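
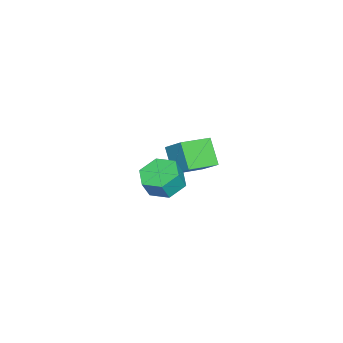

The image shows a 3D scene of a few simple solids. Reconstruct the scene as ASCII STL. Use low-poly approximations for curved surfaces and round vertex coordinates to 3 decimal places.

solid 
facet normal -0.810 0.563 -0.165
outer loop
vertex -4.572 -0.63 -2.773
vertex -3.789 0.14 -3.991
vertex -5.096 -1.678 -3.772
endloop
endfacet
facet normal -0.478 -0.469 0.743
outer loop
vertex -3.711 -2.64 -3.489
vertex -4.572 -0.63 -2.773
vertex -5.096 -1.678 -3.772
endloop
endfacet
facet normal -0.810 0.563 -0.165
outer loop
vertex -5.096 -1.678 -3.772
vertex -3.789 0.14 -3.991
vertex -4.313 -0.908 -4.99
endloop
endfacet
facet normal -0.340 -0.681 -0.649
outer loop
vertex -4.313 -0.908 -4.99
vertex -3.711 -2.64 -3.489
vertex -5.096 -1.678 -3.772
endloop
endfacet
facet normal 0.340 0.681 0.649
outer loop
vertex -4.572 -0.63 -2.773
vertex -2.404 -0.822 -3.708
vertex -3.789 0.14 -3.991
endloop
endfacet
facet normal -0.478 -0.469 0.743
outer loop
vertex -3.187 -1.592 -2.49
vertex -4.572 -0.63 -2.773
vertex -3.711 -2.64 -3.489
endloop
endfacet
facet normal 0.340 0.681 0.649
outer loop
vertex -3.187 -1.592 -2.49
vertex -2.404 -0.822 -3.708
vertex -4.572 -0.63 -2.773
endloop
endfacet
facet normal 0.478 0.469 -0.743
outer loop
vertex -3.789 0.14 -3.991
vertex -2.404 -0.822 -3.708
vertex -4.313 -0.908 -4.99
endloop
endfacet
facet normal -0.340 -0.681 -0.649
outer loop
vertex -2.928 -1.87 -4.707
vertex -3.711 -2.64 -3.489
vertex -4.313 -0.908 -4.99
endloop
endfacet
facet normal 0.478 0.469 -0.743
outer loop
vertex -4.313 -0.908 -4.99
vertex -2.404 -0.822 -3.708
vertex -2.928 -1.87 -4.707
endloop
endfacet
facet normal 0.810 -0.563 0.165
outer loop
vertex -2.928 -1.87 -4.707
vertex -3.187 -1.592 -2.49
vertex -3.711 -2.64 -3.489
endloop
endfacet
facet normal 0.810 -0.563 0.165
outer loop
vertex -2.404 -0.822 -3.708
vertex -3.187 -1.592 -2.49
vertex -2.928 -1.87 -4.707
endloop
endfacet
facet normal -0.387 0.181 -0.904
outer loop
vertex 2.348 0.309 -2.058
vertex 1.517 -0.205 -1.805
vertex 1.569 0.788 -1.629
endloop
endfacet
facet normal 0.505 0.862 -0.045
outer loop
vertex 2.348 0.309 -2.058
vertex 1.569 0.788 -1.629
vertex 2.755 0.12 -1.109
endloop
endfacet
facet normal 0.505 0.862 -0.045
outer loop
vertex 2.755 0.12 -1.109
vertex 1.569 0.788 -1.629
vertex 1.976 0.599 -0.68
endloop
endfacet
facet normal 0.387 -0.180 0.904
outer loop
vertex 2.755 0.12 -1.109
vertex 1.976 0.599 -0.68
vertex 1.923 -0.395 -0.855
endloop
endfacet
facet normal -0.387 0.181 -0.904
outer loop
vertex 1.569 0.788 -1.629
vertex 1.517 -0.205 -1.805
vertex 0.738 0.274 -1.376
endloop
endfacet
facet normal -0.415 0.841 0.346
outer loop
vertex 1.569 0.788 -1.629
vertex 0.738 0.274 -1.376
vertex 1.976 0.599 -0.68
endloop
endfacet
facet normal -0.415 0.841 0.346
outer loop
vertex 1.976 0.599 -0.68
vertex 0.738 0.274 -1.376
vertex 1.145 0.084 -0.426
endloop
endfacet
facet normal 0.388 -0.180 0.904
outer loop
vertex 1.976 0.599 -0.68
vertex 1.145 0.084 -0.426
vertex 1.923 -0.395 -0.855
endloop
endfacet
facet normal -0.387 0.180 -0.904
outer loop
vertex 0.738 0.274 -1.376
vertex 1.517 -0.205 -1.805
vertex 0.685 -0.72 -1.551
endloop
endfacet
facet normal -0.920 -0.020 0.390
outer loop
vertex 0.738 0.274 -1.376
vertex 0.685 -0.72 -1.551
vertex 1.145 0.084 -0.426
endloop
endfacet
facet normal -0.920 -0.020 0.391
outer loop
vertex 1.145 0.084 -0.426
vertex 0.685 -0.72 -1.551
vertex 1.092 -0.909 -0.602
endloop
endfacet
facet normal 0.387 -0.181 0.904
outer loop
vertex 1.145 0.084 -0.426
vertex 1.092 -0.909 -0.602
vertex 1.923 -0.395 -0.855
endloop
endfacet
facet normal -0.387 0.180 -0.904
outer loop
vertex 0.685 -0.72 -1.551
vertex 1.517 -0.205 -1.805
vertex 1.464 -1.199 -1.98
endloop
endfacet
facet normal -0.505 -0.862 0.045
outer loop
vertex 0.685 -0.72 -1.551
vertex 1.464 -1.199 -1.98
vertex 1.092 -0.909 -0.602
endloop
endfacet
facet normal -0.505 -0.862 0.045
outer loop
vertex 1.092 -0.909 -0.602
vertex 1.464 -1.199 -1.98
vertex 1.871 -1.388 -1.031
endloop
endfacet
facet normal 0.387 -0.181 0.904
outer loop
vertex 1.092 -0.909 -0.602
vertex 1.871 -1.388 -1.031
vertex 1.923 -0.395 -0.855
endloop
endfacet
facet normal -0.388 0.180 -0.904
outer loop
vertex 1.464 -1.199 -1.98
vertex 1.517 -0.205 -1.805
vertex 2.295 -0.684 -2.234
endloop
endfacet
facet normal 0.416 -0.841 -0.346
outer loop
vertex 1.464 -1.199 -1.98
vertex 2.295 -0.684 -2.234
vertex 1.871 -1.388 -1.031
endloop
endfacet
facet normal 0.415 -0.841 -0.346
outer loop
vertex 1.871 -1.388 -1.031
vertex 2.295 -0.684 -2.234
vertex 2.702 -0.874 -1.284
endloop
endfacet
facet normal 0.387 -0.181 0.904
outer loop
vertex 1.871 -1.388 -1.031
vertex 2.702 -0.874 -1.284
vertex 1.923 -0.395 -0.855
endloop
endfacet
facet normal -0.387 0.181 -0.904
outer loop
vertex 2.295 -0.684 -2.234
vertex 1.517 -0.205 -1.805
vertex 2.348 0.309 -2.058
endloop
endfacet
facet normal 0.920 0.020 -0.390
outer loop
vertex 2.295 -0.684 -2.234
vertex 2.348 0.309 -2.058
vertex 2.702 -0.874 -1.284
endloop
endfacet
facet normal 0.920 0.020 -0.391
outer loop
vertex 2.702 -0.874 -1.284
vertex 2.348 0.309 -2.058
vertex 2.755 0.12 -1.109
endloop
endfacet
facet normal 0.387 -0.180 0.904
outer loop
vertex 2.702 -0.874 -1.284
vertex 2.755 0.12 -1.109
vertex 1.923 -0.395 -0.855
endloop
endfacet

endsolid


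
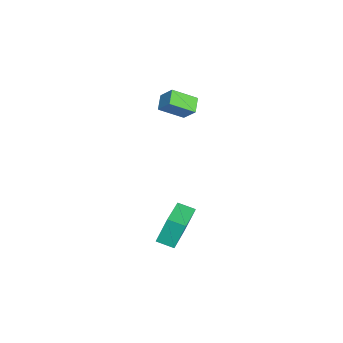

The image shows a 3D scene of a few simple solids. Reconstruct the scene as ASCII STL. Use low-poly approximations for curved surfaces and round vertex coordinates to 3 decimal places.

solid 
facet normal -0.959 0.162 -0.230
outer loop
vertex 1.83 -3.565 -1.234
vertex 2.017 -2.818 -1.486
vertex 2.039 -4.018 -2.424
endloop
endfacet
facet normal -0.230 -0.922 0.311
outer loop
vertex 4.083 -4.362 -1.934
vertex 1.83 -3.565 -1.234
vertex 2.039 -4.018 -2.424
endloop
endfacet
facet normal -0.960 0.162 -0.229
outer loop
vertex 2.039 -4.018 -2.424
vertex 2.017 -2.818 -1.486
vertex 2.225 -3.271 -2.676
endloop
endfacet
facet normal 0.162 -0.351 -0.922
outer loop
vertex 2.225 -3.271 -2.676
vertex 4.083 -4.362 -1.934
vertex 2.039 -4.018 -2.424
endloop
endfacet
facet normal -0.162 0.352 0.922
outer loop
vertex 1.83 -3.565 -1.234
vertex 4.061 -3.162 -0.996
vertex 2.017 -2.818 -1.486
endloop
endfacet
facet normal -0.230 -0.922 0.311
outer loop
vertex 3.875 -3.909 -0.744
vertex 1.83 -3.565 -1.234
vertex 4.083 -4.362 -1.934
endloop
endfacet
facet normal -0.162 0.351 0.922
outer loop
vertex 3.875 -3.909 -0.744
vertex 4.061 -3.162 -0.996
vertex 1.83 -3.565 -1.234
endloop
endfacet
facet normal 0.230 0.922 -0.311
outer loop
vertex 2.017 -2.818 -1.486
vertex 4.061 -3.162 -0.996
vertex 2.225 -3.271 -2.676
endloop
endfacet
facet normal 0.162 -0.352 -0.922
outer loop
vertex 4.27 -3.615 -2.186
vertex 4.083 -4.362 -1.934
vertex 2.225 -3.271 -2.676
endloop
endfacet
facet normal 0.230 0.922 -0.311
outer loop
vertex 2.225 -3.271 -2.676
vertex 4.061 -3.162 -0.996
vertex 4.27 -3.615 -2.186
endloop
endfacet
facet normal 0.960 -0.163 0.230
outer loop
vertex 4.27 -3.615 -2.186
vertex 3.875 -3.909 -0.744
vertex 4.083 -4.362 -1.934
endloop
endfacet
facet normal 0.960 -0.161 0.230
outer loop
vertex 4.061 -3.162 -0.996
vertex 3.875 -3.909 -0.744
vertex 4.27 -3.615 -2.186
endloop
endfacet
facet normal -0.468 -0.548 -0.693
outer loop
vertex -2.364 -4.433 2.555
vertex -2.639 -3.353 1.886
vertex -1.652 -4.511 2.136
endloop
endfacet
facet normal 0.211 -0.831 0.514
outer loop
vertex -1.221 -4.007 2.774
vertex -2.364 -4.433 2.555
vertex -1.652 -4.511 2.136
endloop
endfacet
facet normal -0.468 -0.548 -0.693
outer loop
vertex -1.652 -4.511 2.136
vertex -2.639 -3.353 1.886
vertex -1.926 -3.431 1.467
endloop
endfacet
facet normal 0.858 -0.095 -0.505
outer loop
vertex -1.926 -3.431 1.467
vertex -1.221 -4.007 2.774
vertex -1.652 -4.511 2.136
endloop
endfacet
facet normal -0.858 0.094 0.505
outer loop
vertex -2.364 -4.433 2.555
vertex -2.208 -2.849 2.524
vertex -2.639 -3.353 1.886
endloop
endfacet
facet normal 0.211 -0.831 0.514
outer loop
vertex -1.934 -3.929 3.193
vertex -2.364 -4.433 2.555
vertex -1.221 -4.007 2.774
endloop
endfacet
facet normal -0.859 0.094 0.504
outer loop
vertex -1.934 -3.929 3.193
vertex -2.208 -2.849 2.524
vertex -2.364 -4.433 2.555
endloop
endfacet
facet normal -0.211 0.831 -0.514
outer loop
vertex -2.639 -3.353 1.886
vertex -2.208 -2.849 2.524
vertex -1.926 -3.431 1.467
endloop
endfacet
facet normal 0.858 -0.094 -0.504
outer loop
vertex -1.496 -2.927 2.105
vertex -1.221 -4.007 2.774
vertex -1.926 -3.431 1.467
endloop
endfacet
facet normal -0.211 0.831 -0.514
outer loop
vertex -1.926 -3.431 1.467
vertex -2.208 -2.849 2.524
vertex -1.496 -2.927 2.105
endloop
endfacet
facet normal 0.467 0.548 0.693
outer loop
vertex -1.496 -2.927 2.105
vertex -1.934 -3.929 3.193
vertex -1.221 -4.007 2.774
endloop
endfacet
facet normal 0.468 0.548 0.693
outer loop
vertex -2.208 -2.849 2.524
vertex -1.934 -3.929 3.193
vertex -1.496 -2.927 2.105
endloop
endfacet

endsolid


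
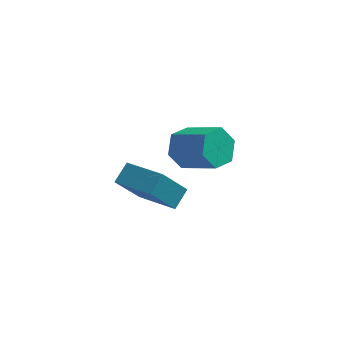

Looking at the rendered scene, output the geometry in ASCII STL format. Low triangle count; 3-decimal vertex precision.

solid 
facet normal -0.810 0.374 -0.451
outer loop
vertex 0.709 2.891 -1.017
vertex 0.196 2.777 -0.19
vertex 0.676 3.615 -0.358
endloop
endfacet
facet normal 0.584 0.561 -0.587
outer loop
vertex 0.709 2.891 -1.017
vertex 0.676 3.615 -0.358
vertex 2.217 2.197 -0.178
endloop
endfacet
facet normal 0.585 0.561 -0.586
outer loop
vertex 2.217 2.197 -0.178
vertex 0.676 3.615 -0.358
vertex 2.183 2.921 0.482
endloop
endfacet
facet normal 0.811 -0.373 0.451
outer loop
vertex 2.217 2.197 -0.178
vertex 2.183 2.921 0.482
vertex 1.704 2.083 0.65
endloop
endfacet
facet normal -0.810 0.374 -0.451
outer loop
vertex 0.676 3.615 -0.358
vertex 0.196 2.777 -0.19
vertex 0.163 3.501 0.469
endloop
endfacet
facet normal 0.262 0.920 0.290
outer loop
vertex 0.676 3.615 -0.358
vertex 0.163 3.501 0.469
vertex 2.183 2.921 0.482
endloop
endfacet
facet normal 0.262 0.920 0.290
outer loop
vertex 2.183 2.921 0.482
vertex 0.163 3.501 0.469
vertex 1.67 2.807 1.309
endloop
endfacet
facet normal 0.811 -0.373 0.451
outer loop
vertex 2.183 2.921 0.482
vertex 1.67 2.807 1.309
vertex 1.704 2.083 0.65
endloop
endfacet
facet normal -0.811 0.373 -0.451
outer loop
vertex 0.163 3.501 0.469
vertex 0.196 2.777 -0.19
vertex -0.317 2.663 0.638
endloop
endfacet
facet normal -0.322 0.361 0.875
outer loop
vertex 0.163 3.501 0.469
vertex -0.317 2.663 0.638
vertex 1.67 2.807 1.309
endloop
endfacet
facet normal -0.322 0.360 0.876
outer loop
vertex 1.67 2.807 1.309
vertex -0.317 2.663 0.638
vertex 1.191 1.969 1.477
endloop
endfacet
facet normal 0.811 -0.373 0.451
outer loop
vertex 1.67 2.807 1.309
vertex 1.191 1.969 1.477
vertex 1.704 2.083 0.65
endloop
endfacet
facet normal -0.811 0.373 -0.451
outer loop
vertex -0.317 2.663 0.638
vertex 0.196 2.777 -0.19
vertex -0.283 1.939 -0.022
endloop
endfacet
facet normal -0.584 -0.562 0.586
outer loop
vertex -0.317 2.663 0.638
vertex -0.283 1.939 -0.022
vertex 1.191 1.969 1.477
endloop
endfacet
facet normal -0.585 -0.560 0.586
outer loop
vertex 1.191 1.969 1.477
vertex -0.283 1.939 -0.022
vertex 1.224 1.245 0.818
endloop
endfacet
facet normal 0.810 -0.374 0.451
outer loop
vertex 1.191 1.969 1.477
vertex 1.224 1.245 0.818
vertex 1.704 2.083 0.65
endloop
endfacet
facet normal -0.811 0.373 -0.451
outer loop
vertex -0.283 1.939 -0.022
vertex 0.196 2.777 -0.19
vertex 0.23 2.053 -0.849
endloop
endfacet
facet normal -0.262 -0.920 -0.290
outer loop
vertex -0.283 1.939 -0.022
vertex 0.23 2.053 -0.849
vertex 1.224 1.245 0.818
endloop
endfacet
facet normal -0.262 -0.920 -0.290
outer loop
vertex 1.224 1.245 0.818
vertex 0.23 2.053 -0.849
vertex 1.737 1.359 -0.009
endloop
endfacet
facet normal 0.810 -0.374 0.451
outer loop
vertex 1.224 1.245 0.818
vertex 1.737 1.359 -0.009
vertex 1.704 2.083 0.65
endloop
endfacet
facet normal -0.811 0.373 -0.451
outer loop
vertex 0.23 2.053 -0.849
vertex 0.196 2.777 -0.19
vertex 0.709 2.891 -1.017
endloop
endfacet
facet normal 0.322 -0.360 -0.876
outer loop
vertex 0.23 2.053 -0.849
vertex 0.709 2.891 -1.017
vertex 1.737 1.359 -0.009
endloop
endfacet
facet normal 0.321 -0.361 -0.876
outer loop
vertex 1.737 1.359 -0.009
vertex 0.709 2.891 -1.017
vertex 2.217 2.197 -0.178
endloop
endfacet
facet normal 0.811 -0.373 0.451
outer loop
vertex 1.737 1.359 -0.009
vertex 2.217 2.197 -0.178
vertex 1.704 2.083 0.65
endloop
endfacet
facet normal -0.847 0.492 -0.200
outer loop
vertex -1.494 -1.905 1.363
vertex -1.191 -1.153 1.931
vertex -0.725 -1.152 -0.043
endloop
endfacet
facet normal -0.306 -0.760 -0.574
outer loop
vertex 0.851 -2.067 0.329
vertex -1.494 -1.905 1.363
vertex -0.725 -1.152 -0.043
endloop
endfacet
facet normal -0.848 0.492 -0.200
outer loop
vertex -0.725 -1.152 -0.043
vertex -1.191 -1.153 1.931
vertex -0.423 -0.4 0.526
endloop
endfacet
facet normal 0.435 0.426 -0.794
outer loop
vertex -0.423 -0.4 0.526
vertex 0.851 -2.067 0.329
vertex -0.725 -1.152 -0.043
endloop
endfacet
facet normal -0.434 -0.425 0.794
outer loop
vertex -1.494 -1.905 1.363
vertex 0.385 -2.068 2.303
vertex -1.191 -1.153 1.931
endloop
endfacet
facet normal -0.306 -0.760 -0.574
outer loop
vertex 0.083 -2.82 1.734
vertex -1.494 -1.905 1.363
vertex 0.851 -2.067 0.329
endloop
endfacet
facet normal -0.434 -0.426 0.794
outer loop
vertex 0.083 -2.82 1.734
vertex 0.385 -2.068 2.303
vertex -1.494 -1.905 1.363
endloop
endfacet
facet normal 0.306 0.760 0.574
outer loop
vertex -1.191 -1.153 1.931
vertex 0.385 -2.068 2.303
vertex -0.423 -0.4 0.526
endloop
endfacet
facet normal 0.434 0.425 -0.794
outer loop
vertex 1.154 -1.315 0.897
vertex 0.851 -2.067 0.329
vertex -0.423 -0.4 0.526
endloop
endfacet
facet normal 0.306 0.760 0.574
outer loop
vertex -0.423 -0.4 0.526
vertex 0.385 -2.068 2.303
vertex 1.154 -1.315 0.897
endloop
endfacet
facet normal 0.847 -0.492 0.199
outer loop
vertex 1.154 -1.315 0.897
vertex 0.083 -2.82 1.734
vertex 0.851 -2.067 0.329
endloop
endfacet
facet normal 0.847 -0.492 0.200
outer loop
vertex 0.385 -2.068 2.303
vertex 0.083 -2.82 1.734
vertex 1.154 -1.315 0.897
endloop
endfacet

endsolid


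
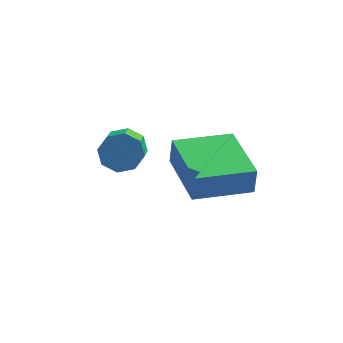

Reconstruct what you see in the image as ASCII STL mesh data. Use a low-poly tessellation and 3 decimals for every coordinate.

solid 
facet normal -0.077 0.838 -0.540
outer loop
vertex -2.068 3.544 -0.721
vertex -2.507 3.796 -0.267
vertex -1.831 3.81 -0.342
endloop
endfacet
facet normal 0.887 -0.190 -0.421
outer loop
vertex -2.068 3.544 -0.721
vertex -1.831 3.81 -0.342
vertex -1.954 2.312 0.073
endloop
endfacet
facet normal 0.887 -0.190 -0.421
outer loop
vertex -1.954 2.312 0.073
vertex -1.831 3.81 -0.342
vertex -1.717 2.579 0.452
endloop
endfacet
facet normal 0.079 -0.837 0.541
outer loop
vertex -1.954 2.312 0.073
vertex -1.717 2.579 0.452
vertex -2.393 2.564 0.527
endloop
endfacet
facet normal -0.077 0.838 -0.540
outer loop
vertex -1.831 3.81 -0.342
vertex -2.507 3.796 -0.267
vertex -1.99 4.068 0.081
endloop
endfacet
facet normal 0.949 0.228 0.218
outer loop
vertex -1.831 3.81 -0.342
vertex -1.99 4.068 0.081
vertex -1.717 2.579 0.452
endloop
endfacet
facet normal 0.949 0.228 0.218
outer loop
vertex -1.717 2.579 0.452
vertex -1.99 4.068 0.081
vertex -1.876 2.836 0.875
endloop
endfacet
facet normal 0.078 -0.839 0.539
outer loop
vertex -1.717 2.579 0.452
vertex -1.876 2.836 0.875
vertex -2.393 2.564 0.527
endloop
endfacet
facet normal -0.077 0.838 -0.541
outer loop
vertex -1.99 4.068 0.081
vertex -2.507 3.796 -0.267
vertex -2.452 4.167 0.3
endloop
endfacet
facet normal 0.455 0.512 0.729
outer loop
vertex -1.99 4.068 0.081
vertex -2.452 4.167 0.3
vertex -1.876 2.836 0.875
endloop
endfacet
facet normal 0.455 0.512 0.729
outer loop
vertex -1.876 2.836 0.875
vertex -2.452 4.167 0.3
vertex -2.338 2.935 1.094
endloop
endfacet
facet normal 0.077 -0.838 0.541
outer loop
vertex -1.876 2.836 0.875
vertex -2.338 2.935 1.094
vertex -2.393 2.564 0.527
endloop
endfacet
facet normal -0.078 0.838 -0.541
outer loop
vertex -2.452 4.167 0.3
vertex -2.507 3.796 -0.267
vertex -2.946 4.048 0.187
endloop
endfacet
facet normal -0.305 0.496 0.813
outer loop
vertex -2.452 4.167 0.3
vertex -2.946 4.048 0.187
vertex -2.338 2.935 1.094
endloop
endfacet
facet normal -0.305 0.496 0.813
outer loop
vertex -2.338 2.935 1.094
vertex -2.946 4.048 0.187
vertex -2.832 2.816 0.981
endloop
endfacet
facet normal 0.078 -0.838 0.541
outer loop
vertex -2.338 2.935 1.094
vertex -2.832 2.816 0.981
vertex -2.393 2.564 0.527
endloop
endfacet
facet normal -0.079 0.837 -0.541
outer loop
vertex -2.946 4.048 0.187
vertex -2.507 3.796 -0.267
vertex -3.183 3.781 -0.192
endloop
endfacet
facet normal -0.887 0.189 0.421
outer loop
vertex -2.946 4.048 0.187
vertex -3.183 3.781 -0.192
vertex -2.832 2.816 0.981
endloop
endfacet
facet normal -0.887 0.190 0.421
outer loop
vertex -2.832 2.816 0.981
vertex -3.183 3.781 -0.192
vertex -3.069 2.55 0.602
endloop
endfacet
facet normal 0.077 -0.838 0.540
outer loop
vertex -2.832 2.816 0.981
vertex -3.069 2.55 0.602
vertex -2.393 2.564 0.527
endloop
endfacet
facet normal -0.078 0.839 -0.539
outer loop
vertex -3.183 3.781 -0.192
vertex -2.507 3.796 -0.267
vertex -3.024 3.524 -0.615
endloop
endfacet
facet normal -0.949 -0.228 -0.218
outer loop
vertex -3.183 3.781 -0.192
vertex -3.024 3.524 -0.615
vertex -3.069 2.55 0.602
endloop
endfacet
facet normal -0.949 -0.228 -0.218
outer loop
vertex -3.069 2.55 0.602
vertex -3.024 3.524 -0.615
vertex -2.91 2.292 0.179
endloop
endfacet
facet normal 0.077 -0.838 0.540
outer loop
vertex -3.069 2.55 0.602
vertex -2.91 2.292 0.179
vertex -2.393 2.564 0.527
endloop
endfacet
facet normal -0.077 0.838 -0.541
outer loop
vertex -3.024 3.524 -0.615
vertex -2.507 3.796 -0.267
vertex -2.562 3.425 -0.834
endloop
endfacet
facet normal -0.455 -0.512 -0.729
outer loop
vertex -3.024 3.524 -0.615
vertex -2.562 3.425 -0.834
vertex -2.91 2.292 0.179
endloop
endfacet
facet normal -0.455 -0.512 -0.729
outer loop
vertex -2.91 2.292 0.179
vertex -2.562 3.425 -0.834
vertex -2.448 2.193 -0.04
endloop
endfacet
facet normal 0.077 -0.838 0.541
outer loop
vertex -2.91 2.292 0.179
vertex -2.448 2.193 -0.04
vertex -2.393 2.564 0.527
endloop
endfacet
facet normal -0.078 0.838 -0.541
outer loop
vertex -2.562 3.425 -0.834
vertex -2.507 3.796 -0.267
vertex -2.068 3.544 -0.721
endloop
endfacet
facet normal 0.305 -0.496 -0.813
outer loop
vertex -2.562 3.425 -0.834
vertex -2.068 3.544 -0.721
vertex -2.448 2.193 -0.04
endloop
endfacet
facet normal 0.305 -0.496 -0.813
outer loop
vertex -2.448 2.193 -0.04
vertex -2.068 3.544 -0.721
vertex -1.954 2.312 0.073
endloop
endfacet
facet normal 0.078 -0.838 0.541
outer loop
vertex -2.448 2.193 -0.04
vertex -1.954 2.312 0.073
vertex -2.393 2.564 0.527
endloop
endfacet
facet normal -0.902 -0.425 0.078
outer loop
vertex -0.078 0.895 1.094
vertex -0.962 2.767 1.077
vertex -0.138 0.859 0.206
endloop
endfacet
facet normal 0.427 -0.904 0.008
outer loop
vertex 1.502 1.633 0.063
vertex -0.078 0.895 1.094
vertex -0.138 0.859 0.206
endloop
endfacet
facet normal -0.901 -0.426 0.080
outer loop
vertex -0.138 0.859 0.206
vertex -0.962 2.767 1.077
vertex -1.023 2.73 0.19
endloop
endfacet
facet normal -0.068 -0.041 -0.997
outer loop
vertex -1.023 2.73 0.19
vertex 1.502 1.633 0.063
vertex -0.138 0.859 0.206
endloop
endfacet
facet normal 0.068 0.041 0.997
outer loop
vertex -0.078 0.895 1.094
vertex 0.678 3.541 0.934
vertex -0.962 2.767 1.077
endloop
endfacet
facet normal 0.428 -0.904 0.008
outer loop
vertex 1.563 1.67 0.95
vertex -0.078 0.895 1.094
vertex 1.502 1.633 0.063
endloop
endfacet
facet normal 0.068 0.041 0.997
outer loop
vertex 1.563 1.67 0.95
vertex 0.678 3.541 0.934
vertex -0.078 0.895 1.094
endloop
endfacet
facet normal -0.427 0.904 -0.008
outer loop
vertex -0.962 2.767 1.077
vertex 0.678 3.541 0.934
vertex -1.023 2.73 0.19
endloop
endfacet
facet normal -0.068 -0.041 -0.997
outer loop
vertex 0.618 3.505 0.046
vertex 1.502 1.633 0.063
vertex -1.023 2.73 0.19
endloop
endfacet
facet normal -0.428 0.904 -0.008
outer loop
vertex -1.023 2.73 0.19
vertex 0.678 3.541 0.934
vertex 0.618 3.505 0.046
endloop
endfacet
facet normal 0.902 0.425 -0.080
outer loop
vertex 0.618 3.505 0.046
vertex 1.563 1.67 0.95
vertex 1.502 1.633 0.063
endloop
endfacet
facet normal 0.901 0.426 -0.078
outer loop
vertex 0.678 3.541 0.934
vertex 1.563 1.67 0.95
vertex 0.618 3.505 0.046
endloop
endfacet

endsolid


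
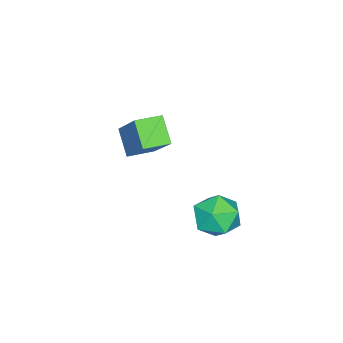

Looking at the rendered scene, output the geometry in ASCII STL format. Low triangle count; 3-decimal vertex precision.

solid 
facet normal -0.538 0.835 0.114
outer loop
vertex 0.547 1.487 -0.138
vertex 0.105 1.128 0.408
vertex 0.756 1.518 0.622
endloop
endfacet
facet normal 0.132 0.988 -0.077
outer loop
vertex 0.547 1.487 -0.138
vertex 0.756 1.518 0.622
vertex 1.304 1.402 0.067
endloop
endfacet
facet normal 0.264 0.664 -0.700
outer loop
vertex 0.547 1.487 -0.138
vertex 1.304 1.402 0.067
vertex 0.992 0.939 -0.49
endloop
endfacet
facet normal -0.324 0.311 -0.894
outer loop
vertex 0.547 1.487 -0.138
vertex 0.992 0.939 -0.49
vertex 0.251 0.77 -0.28
endloop
endfacet
facet normal -0.821 0.416 -0.391
outer loop
vertex 0.547 1.487 -0.138
vertex 0.251 0.77 -0.28
vertex 0.105 1.128 0.408
endloop
endfacet
facet normal 0.569 0.710 0.414
outer loop
vertex 1.304 1.402 0.067
vertex 0.756 1.518 0.622
vertex 1.329 0.99 0.74
endloop
endfacet
facet normal -0.515 0.463 0.721
outer loop
vertex 0.756 1.518 0.622
vertex 0.105 1.128 0.408
vertex 0.588 0.821 0.95
endloop
endfacet
facet normal -0.972 -0.214 -0.095
outer loop
vertex 0.105 1.128 0.408
vertex 0.251 0.77 -0.28
vertex 0.276 0.358 0.393
endloop
endfacet
facet normal -0.169 -0.386 -0.907
outer loop
vertex 0.251 0.77 -0.28
vertex 0.992 0.939 -0.49
vertex 0.824 0.242 -0.162
endloop
endfacet
facet normal 0.783 0.186 -0.593
outer loop
vertex 0.992 0.939 -0.49
vertex 1.304 1.402 0.067
vertex 1.475 0.632 0.052
endloop
endfacet
facet normal 0.324 -0.311 0.894
outer loop
vertex 1.033 0.273 0.598
vertex 1.329 0.99 0.74
vertex 0.588 0.821 0.95
endloop
endfacet
facet normal -0.264 -0.664 0.700
outer loop
vertex 1.033 0.273 0.598
vertex 0.588 0.821 0.95
vertex 0.276 0.358 0.393
endloop
endfacet
facet normal -0.132 -0.988 0.077
outer loop
vertex 1.033 0.273 0.598
vertex 0.276 0.358 0.393
vertex 0.824 0.242 -0.162
endloop
endfacet
facet normal 0.538 -0.835 -0.114
outer loop
vertex 1.033 0.273 0.598
vertex 0.824 0.242 -0.162
vertex 1.475 0.632 0.052
endloop
endfacet
facet normal 0.821 -0.416 0.391
outer loop
vertex 1.033 0.273 0.598
vertex 1.475 0.632 0.052
vertex 1.329 0.99 0.74
endloop
endfacet
facet normal 0.169 0.386 0.907
outer loop
vertex 0.588 0.821 0.95
vertex 1.329 0.99 0.74
vertex 0.756 1.518 0.622
endloop
endfacet
facet normal -0.783 -0.186 0.593
outer loop
vertex 0.276 0.358 0.393
vertex 0.588 0.821 0.95
vertex 0.105 1.128 0.408
endloop
endfacet
facet normal -0.569 -0.710 -0.414
outer loop
vertex 0.824 0.242 -0.162
vertex 0.276 0.358 0.393
vertex 0.251 0.77 -0.28
endloop
endfacet
facet normal 0.515 -0.463 -0.721
outer loop
vertex 1.475 0.632 0.052
vertex 0.824 0.242 -0.162
vertex 0.992 0.939 -0.49
endloop
endfacet
facet normal 0.972 0.214 0.095
outer loop
vertex 1.329 0.99 0.74
vertex 1.475 0.632 0.052
vertex 1.304 1.402 0.067
endloop
endfacet
facet normal -0.754 0.656 -0.008
outer loop
vertex -0.693 -1.629 2.58
vertex -0.219 -1.093 1.868
vertex -1.583 -2.669 1.205
endloop
endfacet
facet normal -0.469 -0.531 0.705
outer loop
vertex -0.941 -3.227 1.212
vertex -0.693 -1.629 2.58
vertex -1.583 -2.669 1.205
endloop
endfacet
facet normal -0.754 0.656 -0.008
outer loop
vertex -1.583 -2.669 1.205
vertex -0.219 -1.093 1.868
vertex -1.109 -2.133 0.493
endloop
endfacet
facet normal -0.458 -0.536 -0.709
outer loop
vertex -1.109 -2.133 0.493
vertex -0.941 -3.227 1.212
vertex -1.583 -2.669 1.205
endloop
endfacet
facet normal 0.458 0.536 0.709
outer loop
vertex -0.693 -1.629 2.58
vertex 0.423 -1.651 1.875
vertex -0.219 -1.093 1.868
endloop
endfacet
facet normal -0.469 -0.531 0.705
outer loop
vertex -0.051 -2.187 2.587
vertex -0.693 -1.629 2.58
vertex -0.941 -3.227 1.212
endloop
endfacet
facet normal 0.458 0.536 0.709
outer loop
vertex -0.051 -2.187 2.587
vertex 0.423 -1.651 1.875
vertex -0.693 -1.629 2.58
endloop
endfacet
facet normal 0.469 0.531 -0.705
outer loop
vertex -0.219 -1.093 1.868
vertex 0.423 -1.651 1.875
vertex -1.109 -2.133 0.493
endloop
endfacet
facet normal -0.458 -0.536 -0.709
outer loop
vertex -0.467 -2.691 0.5
vertex -0.941 -3.227 1.212
vertex -1.109 -2.133 0.493
endloop
endfacet
facet normal 0.469 0.531 -0.705
outer loop
vertex -1.109 -2.133 0.493
vertex 0.423 -1.651 1.875
vertex -0.467 -2.691 0.5
endloop
endfacet
facet normal 0.754 -0.656 0.008
outer loop
vertex -0.467 -2.691 0.5
vertex -0.051 -2.187 2.587
vertex -0.941 -3.227 1.212
endloop
endfacet
facet normal 0.754 -0.656 0.008
outer loop
vertex 0.423 -1.651 1.875
vertex -0.051 -2.187 2.587
vertex -0.467 -2.691 0.5
endloop
endfacet

endsolid


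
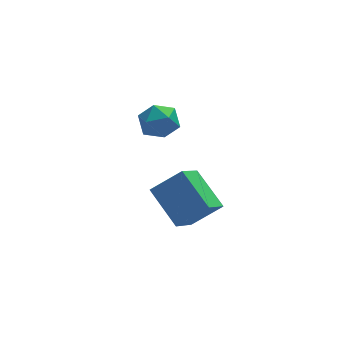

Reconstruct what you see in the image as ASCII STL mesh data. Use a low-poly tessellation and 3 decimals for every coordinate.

solid 
facet normal 0.272 0.653 0.707
outer loop
vertex 2.141 1.739 2.414
vertex 1.908 1.056 3.135
vertex 2.85 1.085 2.746
endloop
endfacet
facet normal 0.646 0.755 0.108
outer loop
vertex 2.141 1.739 2.414
vertex 2.85 1.085 2.746
vertex 2.773 1.293 1.75
endloop
endfacet
facet normal 0.185 0.888 -0.421
outer loop
vertex 2.141 1.739 2.414
vertex 2.773 1.293 1.75
vertex 1.784 1.392 1.524
endloop
endfacet
facet normal -0.474 0.868 -0.148
outer loop
vertex 2.141 1.739 2.414
vertex 1.784 1.392 1.524
vertex 1.249 1.246 2.38
endloop
endfacet
facet normal -0.420 0.723 0.549
outer loop
vertex 2.141 1.739 2.414
vertex 1.249 1.246 2.38
vertex 1.908 1.056 3.135
endloop
endfacet
facet normal 0.988 0.148 -0.045
outer loop
vertex 2.773 1.293 1.75
vertex 2.85 1.085 2.746
vertex 2.931 0.334 2.06
endloop
endfacet
facet normal 0.382 -0.018 0.924
outer loop
vertex 2.85 1.085 2.746
vertex 1.908 1.056 3.135
vertex 2.396 0.188 2.916
endloop
endfacet
facet normal -0.738 0.094 0.668
outer loop
vertex 1.908 1.056 3.135
vertex 1.249 1.246 2.38
vertex 1.407 0.287 2.69
endloop
endfacet
facet normal -0.825 0.330 -0.459
outer loop
vertex 1.249 1.246 2.38
vertex 1.784 1.392 1.524
vertex 1.33 0.495 1.694
endloop
endfacet
facet normal 0.242 0.363 -0.900
outer loop
vertex 1.784 1.392 1.524
vertex 2.773 1.293 1.75
vertex 2.272 0.524 1.305
endloop
endfacet
facet normal 0.474 -0.868 0.148
outer loop
vertex 2.039 -0.159 2.026
vertex 2.931 0.334 2.06
vertex 2.396 0.188 2.916
endloop
endfacet
facet normal -0.185 -0.888 0.421
outer loop
vertex 2.039 -0.159 2.026
vertex 2.396 0.188 2.916
vertex 1.407 0.287 2.69
endloop
endfacet
facet normal -0.646 -0.755 -0.108
outer loop
vertex 2.039 -0.159 2.026
vertex 1.407 0.287 2.69
vertex 1.33 0.495 1.694
endloop
endfacet
facet normal -0.272 -0.653 -0.707
outer loop
vertex 2.039 -0.159 2.026
vertex 1.33 0.495 1.694
vertex 2.272 0.524 1.305
endloop
endfacet
facet normal 0.420 -0.723 -0.549
outer loop
vertex 2.039 -0.159 2.026
vertex 2.272 0.524 1.305
vertex 2.931 0.334 2.06
endloop
endfacet
facet normal 0.825 -0.330 0.459
outer loop
vertex 2.396 0.188 2.916
vertex 2.931 0.334 2.06
vertex 2.85 1.085 2.746
endloop
endfacet
facet normal -0.242 -0.363 0.900
outer loop
vertex 1.407 0.287 2.69
vertex 2.396 0.188 2.916
vertex 1.908 1.056 3.135
endloop
endfacet
facet normal -0.988 -0.148 0.045
outer loop
vertex 1.33 0.495 1.694
vertex 1.407 0.287 2.69
vertex 1.249 1.246 2.38
endloop
endfacet
facet normal -0.382 0.018 -0.924
outer loop
vertex 2.272 0.524 1.305
vertex 1.33 0.495 1.694
vertex 1.784 1.392 1.524
endloop
endfacet
facet normal 0.738 -0.094 -0.668
outer loop
vertex 2.931 0.334 2.06
vertex 2.272 0.524 1.305
vertex 2.773 1.293 1.75
endloop
endfacet
facet normal -0.477 -0.622 0.621
outer loop
vertex 2.9 -5.397 1.638
vertex 2.139 -3.738 2.716
vertex 1.536 -5.364 0.624
endloop
endfacet
facet normal 0.359 -0.783 -0.509
outer loop
vertex 2.441 -4.182 -0.556
vertex 2.9 -5.397 1.638
vertex 1.536 -5.364 0.624
endloop
endfacet
facet normal -0.477 -0.622 0.621
outer loop
vertex 1.536 -5.364 0.624
vertex 2.139 -3.738 2.716
vertex 0.775 -3.705 1.702
endloop
endfacet
facet normal -0.803 0.019 -0.596
outer loop
vertex 0.775 -3.705 1.702
vertex 2.441 -4.182 -0.556
vertex 1.536 -5.364 0.624
endloop
endfacet
facet normal 0.803 -0.019 0.596
outer loop
vertex 2.9 -5.397 1.638
vertex 3.044 -2.556 1.536
vertex 2.139 -3.738 2.716
endloop
endfacet
facet normal 0.359 -0.783 -0.509
outer loop
vertex 3.805 -4.215 0.458
vertex 2.9 -5.397 1.638
vertex 2.441 -4.182 -0.556
endloop
endfacet
facet normal 0.803 -0.019 0.596
outer loop
vertex 3.805 -4.215 0.458
vertex 3.044 -2.556 1.536
vertex 2.9 -5.397 1.638
endloop
endfacet
facet normal -0.359 0.783 0.509
outer loop
vertex 2.139 -3.738 2.716
vertex 3.044 -2.556 1.536
vertex 0.775 -3.705 1.702
endloop
endfacet
facet normal -0.803 0.019 -0.596
outer loop
vertex 1.68 -2.523 0.522
vertex 2.441 -4.182 -0.556
vertex 0.775 -3.705 1.702
endloop
endfacet
facet normal -0.359 0.783 0.509
outer loop
vertex 0.775 -3.705 1.702
vertex 3.044 -2.556 1.536
vertex 1.68 -2.523 0.522
endloop
endfacet
facet normal 0.477 0.622 -0.621
outer loop
vertex 1.68 -2.523 0.522
vertex 3.805 -4.215 0.458
vertex 2.441 -4.182 -0.556
endloop
endfacet
facet normal 0.477 0.622 -0.621
outer loop
vertex 3.044 -2.556 1.536
vertex 3.805 -4.215 0.458
vertex 1.68 -2.523 0.522
endloop
endfacet

endsolid


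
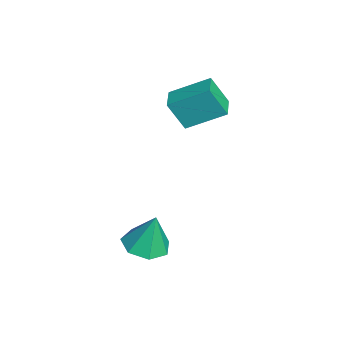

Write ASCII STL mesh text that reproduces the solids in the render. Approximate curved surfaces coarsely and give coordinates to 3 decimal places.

solid 
facet normal -0.070 -0.234 -0.970
outer loop
vertex 2.952 -0.666 -1.352
vertex 2.465 -1.394 -1.141
vertex 2.179 -0.56 -1.322
endloop
endfacet
facet normal 0.141 0.963 0.231
outer loop
vertex 2.952 -0.666 -1.352
vertex 2.179 -0.56 -1.322
vertex 2.575 -1.026 0.381
endloop
endfacet
facet normal -0.070 -0.234 -0.970
outer loop
vertex 2.179 -0.56 -1.322
vertex 2.465 -1.394 -1.141
vertex 1.621 -1.081 -1.156
endloop
endfacet
facet normal -0.587 0.736 0.338
outer loop
vertex 2.179 -0.56 -1.322
vertex 1.621 -1.081 -1.156
vertex 2.575 -1.026 0.381
endloop
endfacet
facet normal -0.070 -0.234 -0.970
outer loop
vertex 1.621 -1.081 -1.156
vertex 2.465 -1.394 -1.141
vertex 1.699 -1.838 -0.979
endloop
endfacet
facet normal -0.850 0.035 0.526
outer loop
vertex 1.621 -1.081 -1.156
vertex 1.699 -1.838 -0.979
vertex 2.575 -1.026 0.381
endloop
endfacet
facet normal -0.069 -0.234 -0.970
outer loop
vertex 1.699 -1.838 -0.979
vertex 2.465 -1.394 -1.141
vertex 2.354 -2.26 -0.924
endloop
endfacet
facet normal -0.448 -0.610 0.653
outer loop
vertex 1.699 -1.838 -0.979
vertex 2.354 -2.26 -0.924
vertex 2.575 -1.026 0.381
endloop
endfacet
facet normal -0.070 -0.234 -0.970
outer loop
vertex 2.354 -2.26 -0.924
vertex 2.465 -1.394 -1.141
vertex 3.092 -2.03 -1.033
endloop
endfacet
facet normal 0.315 -0.716 0.623
outer loop
vertex 2.354 -2.26 -0.924
vertex 3.092 -2.03 -1.033
vertex 2.575 -1.026 0.381
endloop
endfacet
facet normal -0.070 -0.234 -0.970
outer loop
vertex 3.092 -2.03 -1.033
vertex 2.465 -1.394 -1.141
vertex 3.358 -1.321 -1.223
endloop
endfacet
facet normal 0.865 -0.201 0.459
outer loop
vertex 3.092 -2.03 -1.033
vertex 3.358 -1.321 -1.223
vertex 2.575 -1.026 0.381
endloop
endfacet
facet normal -0.070 -0.234 -0.970
outer loop
vertex 3.358 -1.321 -1.223
vertex 2.465 -1.394 -1.141
vertex 2.952 -0.666 -1.352
endloop
endfacet
facet normal 0.789 0.545 0.285
outer loop
vertex 3.358 -1.321 -1.223
vertex 2.952 -0.666 -1.352
vertex 2.575 -1.026 0.381
endloop
endfacet
facet normal -0.991 0.129 -0.038
outer loop
vertex -1.837 -0.291 3.669
vertex -1.673 1.202 4.486
vertex -1.708 0.349 2.475
endloop
endfacet
facet normal -0.096 -0.873 -0.478
outer loop
vertex -0.707 0.218 2.514
vertex -1.837 -0.291 3.669
vertex -1.708 0.349 2.475
endloop
endfacet
facet normal -0.991 0.129 -0.038
outer loop
vertex -1.708 0.349 2.475
vertex -1.673 1.202 4.486
vertex -1.544 1.842 3.293
endloop
endfacet
facet normal 0.096 0.470 -0.877
outer loop
vertex -1.544 1.842 3.293
vertex -0.707 0.218 2.514
vertex -1.708 0.349 2.475
endloop
endfacet
facet normal -0.096 -0.470 0.878
outer loop
vertex -1.837 -0.291 3.669
vertex -0.672 1.071 4.525
vertex -1.673 1.202 4.486
endloop
endfacet
facet normal -0.096 -0.873 -0.479
outer loop
vertex -0.836 -0.422 3.707
vertex -1.837 -0.291 3.669
vertex -0.707 0.218 2.514
endloop
endfacet
facet normal -0.095 -0.470 0.877
outer loop
vertex -0.836 -0.422 3.707
vertex -0.672 1.071 4.525
vertex -1.837 -0.291 3.669
endloop
endfacet
facet normal 0.096 0.873 0.479
outer loop
vertex -1.673 1.202 4.486
vertex -0.672 1.071 4.525
vertex -1.544 1.842 3.293
endloop
endfacet
facet normal 0.095 0.470 -0.878
outer loop
vertex -0.543 1.711 3.331
vertex -0.707 0.218 2.514
vertex -1.544 1.842 3.293
endloop
endfacet
facet normal 0.096 0.873 0.478
outer loop
vertex -1.544 1.842 3.293
vertex -0.672 1.071 4.525
vertex -0.543 1.711 3.331
endloop
endfacet
facet normal 0.991 -0.129 0.038
outer loop
vertex -0.543 1.711 3.331
vertex -0.836 -0.422 3.707
vertex -0.707 0.218 2.514
endloop
endfacet
facet normal 0.991 -0.129 0.038
outer loop
vertex -0.672 1.071 4.525
vertex -0.836 -0.422 3.707
vertex -0.543 1.711 3.331
endloop
endfacet

endsolid


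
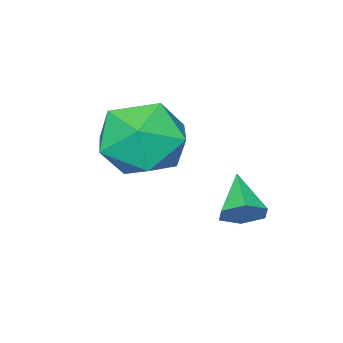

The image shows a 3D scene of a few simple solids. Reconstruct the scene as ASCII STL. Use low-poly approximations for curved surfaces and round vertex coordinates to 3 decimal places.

solid 
facet normal -0.663 0.544 0.514
outer loop
vertex 2.176 1.306 -1.134
vertex 2.92 1.275 -0.141
vertex 3.029 2.191 -0.971
endloop
endfacet
facet normal -0.691 0.700 -0.183
outer loop
vertex 2.176 1.306 -1.134
vertex 3.029 2.191 -0.971
vertex 2.841 1.711 -2.099
endloop
endfacet
facet normal -0.838 0.098 -0.537
outer loop
vertex 2.176 1.306 -1.134
vertex 2.841 1.711 -2.099
vertex 2.615 0.498 -1.967
endloop
endfacet
facet normal -0.901 -0.429 -0.059
outer loop
vertex 2.176 1.306 -1.134
vertex 2.615 0.498 -1.967
vertex 2.664 0.229 -0.756
endloop
endfacet
facet normal -0.793 -0.152 0.590
outer loop
vertex 2.176 1.306 -1.134
vertex 2.664 0.229 -0.756
vertex 2.92 1.275 -0.141
endloop
endfacet
facet normal -0.044 0.922 -0.385
outer loop
vertex 2.841 1.711 -2.099
vertex 3.029 2.191 -0.971
vertex 3.996 1.931 -1.704
endloop
endfacet
facet normal 0.001 0.671 0.741
outer loop
vertex 3.029 2.191 -0.971
vertex 2.92 1.275 -0.141
vertex 4.045 1.662 -0.493
endloop
endfacet
facet normal -0.209 -0.457 0.865
outer loop
vertex 2.92 1.275 -0.141
vertex 2.664 0.229 -0.756
vertex 3.819 0.449 -0.361
endloop
endfacet
facet normal -0.384 -0.905 -0.185
outer loop
vertex 2.664 0.229 -0.756
vertex 2.615 0.498 -1.967
vertex 3.631 -0.031 -1.489
endloop
endfacet
facet normal -0.282 -0.052 -0.958
outer loop
vertex 2.615 0.498 -1.967
vertex 2.841 1.711 -2.099
vertex 3.74 0.885 -2.319
endloop
endfacet
facet normal 0.901 0.429 0.059
outer loop
vertex 4.484 0.854 -1.326
vertex 3.996 1.931 -1.704
vertex 4.045 1.662 -0.493
endloop
endfacet
facet normal 0.838 -0.098 0.537
outer loop
vertex 4.484 0.854 -1.326
vertex 4.045 1.662 -0.493
vertex 3.819 0.449 -0.361
endloop
endfacet
facet normal 0.691 -0.700 0.183
outer loop
vertex 4.484 0.854 -1.326
vertex 3.819 0.449 -0.361
vertex 3.631 -0.031 -1.489
endloop
endfacet
facet normal 0.663 -0.544 -0.514
outer loop
vertex 4.484 0.854 -1.326
vertex 3.631 -0.031 -1.489
vertex 3.74 0.885 -2.319
endloop
endfacet
facet normal 0.793 0.152 -0.590
outer loop
vertex 4.484 0.854 -1.326
vertex 3.74 0.885 -2.319
vertex 3.996 1.931 -1.704
endloop
endfacet
facet normal 0.384 0.905 0.185
outer loop
vertex 4.045 1.662 -0.493
vertex 3.996 1.931 -1.704
vertex 3.029 2.191 -0.971
endloop
endfacet
facet normal 0.282 0.052 0.958
outer loop
vertex 3.819 0.449 -0.361
vertex 4.045 1.662 -0.493
vertex 2.92 1.275 -0.141
endloop
endfacet
facet normal 0.044 -0.922 0.385
outer loop
vertex 3.631 -0.031 -1.489
vertex 3.819 0.449 -0.361
vertex 2.664 0.229 -0.756
endloop
endfacet
facet normal -0.001 -0.671 -0.741
outer loop
vertex 3.74 0.885 -2.319
vertex 3.631 -0.031 -1.489
vertex 2.615 0.498 -1.967
endloop
endfacet
facet normal 0.209 0.457 -0.865
outer loop
vertex 3.996 1.931 -1.704
vertex 3.74 0.885 -2.319
vertex 2.841 1.711 -2.099
endloop
endfacet
facet normal 0.533 0.640 -0.554
outer loop
vertex 2.867 3.143 -3.012
vertex 2.344 3.356 -3.269
vertex 2.565 3.619 -2.753
endloop
endfacet
facet normal 0.443 -0.195 0.875
outer loop
vertex 2.867 3.143 -3.012
vertex 2.565 3.619 -2.753
vertex 1.636 2.504 -2.531
endloop
endfacet
facet normal 0.531 0.641 -0.554
outer loop
vertex 2.565 3.619 -2.753
vertex 2.344 3.356 -3.269
vertex 2.042 3.831 -3.009
endloop
endfacet
facet normal -0.268 0.398 0.877
outer loop
vertex 2.565 3.619 -2.753
vertex 2.042 3.831 -3.009
vertex 1.636 2.504 -2.531
endloop
endfacet
facet normal 0.531 0.641 -0.554
outer loop
vertex 2.042 3.831 -3.009
vertex 2.344 3.356 -3.269
vertex 1.821 3.568 -3.525
endloop
endfacet
facet normal -0.911 0.354 0.210
outer loop
vertex 2.042 3.831 -3.009
vertex 1.821 3.568 -3.525
vertex 1.636 2.504 -2.531
endloop
endfacet
facet normal 0.531 0.640 -0.555
outer loop
vertex 1.821 3.568 -3.525
vertex 2.344 3.356 -3.269
vertex 2.123 3.092 -3.785
endloop
endfacet
facet normal -0.842 -0.283 -0.460
outer loop
vertex 1.821 3.568 -3.525
vertex 2.123 3.092 -3.785
vertex 1.636 2.504 -2.531
endloop
endfacet
facet normal 0.532 0.640 -0.555
outer loop
vertex 2.123 3.092 -3.785
vertex 2.344 3.356 -3.269
vertex 2.646 2.88 -3.528
endloop
endfacet
facet normal -0.129 -0.878 -0.462
outer loop
vertex 2.123 3.092 -3.785
vertex 2.646 2.88 -3.528
vertex 1.636 2.504 -2.531
endloop
endfacet
facet normal 0.533 0.640 -0.554
outer loop
vertex 2.646 2.88 -3.528
vertex 2.344 3.356 -3.269
vertex 2.867 3.143 -3.012
endloop
endfacet
facet normal 0.513 -0.834 0.205
outer loop
vertex 2.646 2.88 -3.528
vertex 2.867 3.143 -3.012
vertex 1.636 2.504 -2.531
endloop
endfacet

endsolid


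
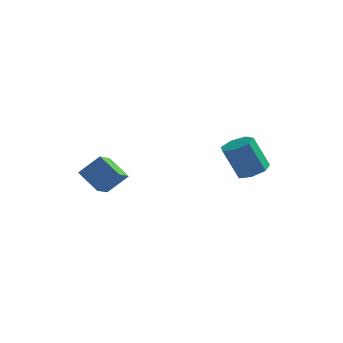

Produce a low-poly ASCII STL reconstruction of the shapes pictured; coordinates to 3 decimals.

solid 
facet normal -0.662 -0.307 -0.684
outer loop
vertex -3.706 -3.153 3.108
vertex -4.708 -2.623 3.841
vertex -3.579 -2.078 2.503
endloop
endfacet
facet normal 0.742 -0.393 -0.543
outer loop
vertex -2.712 -1.677 3.399
vertex -3.706 -3.153 3.108
vertex -3.579 -2.078 2.503
endloop
endfacet
facet normal -0.662 -0.307 -0.684
outer loop
vertex -3.579 -2.078 2.503
vertex -4.708 -2.623 3.841
vertex -4.581 -1.548 3.236
endloop
endfacet
facet normal 0.102 0.867 -0.487
outer loop
vertex -4.581 -1.548 3.236
vertex -2.712 -1.677 3.399
vertex -3.579 -2.078 2.503
endloop
endfacet
facet normal -0.102 -0.867 0.487
outer loop
vertex -3.706 -3.153 3.108
vertex -3.841 -2.222 4.737
vertex -4.708 -2.623 3.841
endloop
endfacet
facet normal 0.742 -0.393 -0.543
outer loop
vertex -2.839 -2.752 4.004
vertex -3.706 -3.153 3.108
vertex -2.712 -1.677 3.399
endloop
endfacet
facet normal -0.102 -0.867 0.487
outer loop
vertex -2.839 -2.752 4.004
vertex -3.841 -2.222 4.737
vertex -3.706 -3.153 3.108
endloop
endfacet
facet normal -0.742 0.393 0.543
outer loop
vertex -4.708 -2.623 3.841
vertex -3.841 -2.222 4.737
vertex -4.581 -1.548 3.236
endloop
endfacet
facet normal 0.102 0.867 -0.487
outer loop
vertex -3.714 -1.147 4.132
vertex -2.712 -1.677 3.399
vertex -4.581 -1.548 3.236
endloop
endfacet
facet normal -0.742 0.393 0.543
outer loop
vertex -4.581 -1.548 3.236
vertex -3.841 -2.222 4.737
vertex -3.714 -1.147 4.132
endloop
endfacet
facet normal 0.662 0.307 0.684
outer loop
vertex -3.714 -1.147 4.132
vertex -2.839 -2.752 4.004
vertex -2.712 -1.677 3.399
endloop
endfacet
facet normal 0.662 0.307 0.684
outer loop
vertex -3.841 -2.222 4.737
vertex -2.839 -2.752 4.004
vertex -3.714 -1.147 4.132
endloop
endfacet
facet normal 0.416 0.031 -0.909
outer loop
vertex 2.706 2.618 2.726
vertex 1.999 2.338 2.393
vertex 2.233 3.123 2.527
endloop
endfacet
facet normal 0.629 0.712 0.312
outer loop
vertex 2.706 2.618 2.726
vertex 2.233 3.123 2.527
vertex 1.948 2.562 4.38
endloop
endfacet
facet normal 0.629 0.712 0.312
outer loop
vertex 1.948 2.562 4.38
vertex 2.233 3.123 2.527
vertex 1.475 3.067 4.181
endloop
endfacet
facet normal -0.416 -0.031 0.909
outer loop
vertex 1.948 2.562 4.38
vertex 1.475 3.067 4.181
vertex 1.241 2.282 4.047
endloop
endfacet
facet normal 0.417 0.031 -0.908
outer loop
vertex 2.233 3.123 2.527
vertex 1.999 2.338 2.393
vertex 1.584 3.037 2.226
endloop
endfacet
facet normal -0.121 0.992 -0.022
outer loop
vertex 2.233 3.123 2.527
vertex 1.584 3.037 2.226
vertex 1.475 3.067 4.181
endloop
endfacet
facet normal -0.121 0.992 -0.022
outer loop
vertex 1.475 3.067 4.181
vertex 1.584 3.037 2.226
vertex 0.826 2.981 3.88
endloop
endfacet
facet normal -0.417 -0.031 0.908
outer loop
vertex 1.475 3.067 4.181
vertex 0.826 2.981 3.88
vertex 1.241 2.282 4.047
endloop
endfacet
facet normal 0.416 0.030 -0.909
outer loop
vertex 1.584 3.037 2.226
vertex 1.999 2.338 2.393
vertex 1.247 2.425 2.052
endloop
endfacet
facet normal -0.780 0.526 -0.340
outer loop
vertex 1.584 3.037 2.226
vertex 1.247 2.425 2.052
vertex 0.826 2.981 3.88
endloop
endfacet
facet normal -0.780 0.525 -0.339
outer loop
vertex 0.826 2.981 3.88
vertex 1.247 2.425 2.052
vertex 0.49 2.369 3.706
endloop
endfacet
facet normal -0.416 -0.030 0.909
outer loop
vertex 0.826 2.981 3.88
vertex 0.49 2.369 3.706
vertex 1.241 2.282 4.047
endloop
endfacet
facet normal 0.416 0.031 -0.909
outer loop
vertex 1.247 2.425 2.052
vertex 1.999 2.338 2.393
vertex 1.477 1.747 2.134
endloop
endfacet
facet normal -0.852 -0.337 -0.401
outer loop
vertex 1.247 2.425 2.052
vertex 1.477 1.747 2.134
vertex 0.49 2.369 3.706
endloop
endfacet
facet normal -0.852 -0.336 -0.402
outer loop
vertex 0.49 2.369 3.706
vertex 1.477 1.747 2.134
vertex 0.719 1.691 3.788
endloop
endfacet
facet normal -0.416 -0.031 0.909
outer loop
vertex 0.49 2.369 3.706
vertex 0.719 1.691 3.788
vertex 1.241 2.282 4.047
endloop
endfacet
facet normal 0.416 0.031 -0.909
outer loop
vertex 1.477 1.747 2.134
vertex 1.999 2.338 2.393
vertex 2.099 1.514 2.411
endloop
endfacet
facet normal -0.282 -0.946 -0.161
outer loop
vertex 1.477 1.747 2.134
vertex 2.099 1.514 2.411
vertex 0.719 1.691 3.788
endloop
endfacet
facet normal -0.282 -0.946 -0.161
outer loop
vertex 0.719 1.691 3.788
vertex 2.099 1.514 2.411
vertex 1.342 1.458 4.065
endloop
endfacet
facet normal -0.416 -0.031 0.909
outer loop
vertex 0.719 1.691 3.788
vertex 1.342 1.458 4.065
vertex 1.241 2.282 4.047
endloop
endfacet
facet normal 0.417 0.031 -0.909
outer loop
vertex 2.099 1.514 2.411
vertex 1.999 2.338 2.393
vertex 2.646 1.902 2.675
endloop
endfacet
facet normal 0.501 -0.842 0.201
outer loop
vertex 2.099 1.514 2.411
vertex 2.646 1.902 2.675
vertex 1.342 1.458 4.065
endloop
endfacet
facet normal 0.501 -0.842 0.201
outer loop
vertex 1.342 1.458 4.065
vertex 2.646 1.902 2.675
vertex 1.889 1.846 4.329
endloop
endfacet
facet normal -0.416 -0.031 0.909
outer loop
vertex 1.342 1.458 4.065
vertex 1.889 1.846 4.329
vertex 1.241 2.282 4.047
endloop
endfacet
facet normal 0.416 0.030 -0.909
outer loop
vertex 2.646 1.902 2.675
vertex 1.999 2.338 2.393
vertex 2.706 2.618 2.726
endloop
endfacet
facet normal 0.906 -0.105 0.411
outer loop
vertex 2.646 1.902 2.675
vertex 2.706 2.618 2.726
vertex 1.889 1.846 4.329
endloop
endfacet
facet normal 0.905 -0.104 0.411
outer loop
vertex 1.889 1.846 4.329
vertex 2.706 2.618 2.726
vertex 1.948 2.562 4.38
endloop
endfacet
facet normal -0.416 -0.030 0.909
outer loop
vertex 1.889 1.846 4.329
vertex 1.948 2.562 4.38
vertex 1.241 2.282 4.047
endloop
endfacet

endsolid


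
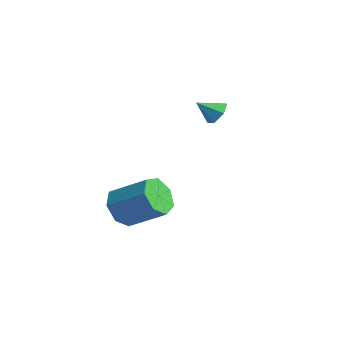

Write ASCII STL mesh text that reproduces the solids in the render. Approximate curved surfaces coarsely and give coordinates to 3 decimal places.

solid 
facet normal 0.413 0.684 -0.601
outer loop
vertex 2.353 3.678 3.471
vertex 1.959 4.105 3.686
vertex 2.506 4.02 3.965
endloop
endfacet
facet normal 0.580 -0.743 0.335
outer loop
vertex 2.353 3.678 3.471
vertex 2.506 4.02 3.965
vertex 1.541 3.415 4.294
endloop
endfacet
facet normal 0.413 0.683 -0.602
outer loop
vertex 2.506 4.02 3.965
vertex 1.959 4.105 3.686
vertex 2.112 4.448 4.18
endloop
endfacet
facet normal 0.382 -0.110 0.918
outer loop
vertex 2.506 4.02 3.965
vertex 2.112 4.448 4.18
vertex 1.541 3.415 4.294
endloop
endfacet
facet normal 0.413 0.683 -0.602
outer loop
vertex 2.112 4.448 4.18
vertex 1.959 4.105 3.686
vertex 1.564 4.533 3.901
endloop
endfacet
facet normal -0.392 0.312 0.865
outer loop
vertex 2.112 4.448 4.18
vertex 1.564 4.533 3.901
vertex 1.541 3.415 4.294
endloop
endfacet
facet normal 0.413 0.683 -0.602
outer loop
vertex 1.564 4.533 3.901
vertex 1.959 4.105 3.686
vertex 1.411 4.19 3.407
endloop
endfacet
facet normal -0.968 0.101 0.230
outer loop
vertex 1.564 4.533 3.901
vertex 1.411 4.19 3.407
vertex 1.541 3.415 4.294
endloop
endfacet
facet normal 0.412 0.684 -0.601
outer loop
vertex 1.411 4.19 3.407
vertex 1.959 4.105 3.686
vertex 1.806 3.763 3.192
endloop
endfacet
facet normal -0.769 -0.533 -0.353
outer loop
vertex 1.411 4.19 3.407
vertex 1.806 3.763 3.192
vertex 1.541 3.415 4.294
endloop
endfacet
facet normal 0.413 0.684 -0.601
outer loop
vertex 1.806 3.763 3.192
vertex 1.959 4.105 3.686
vertex 2.353 3.678 3.471
endloop
endfacet
facet normal 0.005 -0.954 -0.300
outer loop
vertex 1.806 3.763 3.192
vertex 2.353 3.678 3.471
vertex 1.541 3.415 4.294
endloop
endfacet
facet normal -0.672 -0.497 -0.549
outer loop
vertex 3.675 -1.054 0.141
vertex 3.085 -0.989 0.804
vertex 3.223 -0.428 0.127
endloop
endfacet
facet normal 0.454 0.309 -0.835
outer loop
vertex 3.675 -1.054 0.141
vertex 3.223 -0.428 0.127
vertex 4.865 -0.176 1.113
endloop
endfacet
facet normal 0.454 0.309 -0.836
outer loop
vertex 4.865 -0.176 1.113
vertex 3.223 -0.428 0.127
vertex 4.413 0.451 1.099
endloop
endfacet
facet normal 0.672 0.497 0.549
outer loop
vertex 4.865 -0.176 1.113
vertex 4.413 0.451 1.099
vertex 4.275 -0.111 1.776
endloop
endfacet
facet normal -0.673 -0.496 -0.548
outer loop
vertex 3.223 -0.428 0.127
vertex 3.085 -0.989 0.804
vertex 2.668 -0.224 0.624
endloop
endfacet
facet normal -0.174 0.827 -0.534
outer loop
vertex 3.223 -0.428 0.127
vertex 2.668 -0.224 0.624
vertex 4.413 0.451 1.099
endloop
endfacet
facet normal -0.175 0.828 -0.533
outer loop
vertex 4.413 0.451 1.099
vertex 2.668 -0.224 0.624
vertex 3.858 0.654 1.596
endloop
endfacet
facet normal 0.673 0.496 0.549
outer loop
vertex 4.413 0.451 1.099
vertex 3.858 0.654 1.596
vertex 4.275 -0.111 1.776
endloop
endfacet
facet normal -0.673 -0.496 -0.549
outer loop
vertex 2.668 -0.224 0.624
vertex 3.085 -0.989 0.804
vertex 2.426 -0.596 1.256
endloop
endfacet
facet normal -0.671 0.722 0.168
outer loop
vertex 2.668 -0.224 0.624
vertex 2.426 -0.596 1.256
vertex 3.858 0.654 1.596
endloop
endfacet
facet normal -0.671 0.722 0.168
outer loop
vertex 3.858 0.654 1.596
vertex 2.426 -0.596 1.256
vertex 3.616 0.282 2.228
endloop
endfacet
facet normal 0.673 0.496 0.549
outer loop
vertex 3.858 0.654 1.596
vertex 3.616 0.282 2.228
vertex 4.275 -0.111 1.776
endloop
endfacet
facet normal -0.673 -0.496 -0.549
outer loop
vertex 2.426 -0.596 1.256
vertex 3.085 -0.989 0.804
vertex 2.681 -1.265 1.548
endloop
endfacet
facet normal -0.663 0.073 0.745
outer loop
vertex 2.426 -0.596 1.256
vertex 2.681 -1.265 1.548
vertex 3.616 0.282 2.228
endloop
endfacet
facet normal -0.663 0.073 0.745
outer loop
vertex 3.616 0.282 2.228
vertex 2.681 -1.265 1.548
vertex 3.871 -0.386 2.52
endloop
endfacet
facet normal 0.673 0.497 0.549
outer loop
vertex 3.616 0.282 2.228
vertex 3.871 -0.386 2.52
vertex 4.275 -0.111 1.776
endloop
endfacet
facet normal -0.672 -0.497 -0.549
outer loop
vertex 2.681 -1.265 1.548
vertex 3.085 -0.989 0.804
vertex 3.24 -1.725 1.28
endloop
endfacet
facet normal -0.155 -0.631 0.760
outer loop
vertex 2.681 -1.265 1.548
vertex 3.24 -1.725 1.28
vertex 3.871 -0.386 2.52
endloop
endfacet
facet normal -0.156 -0.631 0.760
outer loop
vertex 3.871 -0.386 2.52
vertex 3.24 -1.725 1.28
vertex 4.43 -0.847 2.252
endloop
endfacet
facet normal 0.673 0.497 0.549
outer loop
vertex 3.871 -0.386 2.52
vertex 4.43 -0.847 2.252
vertex 4.275 -0.111 1.776
endloop
endfacet
facet normal -0.673 -0.497 -0.549
outer loop
vertex 3.24 -1.725 1.28
vertex 3.085 -0.989 0.804
vertex 3.682 -1.632 0.654
endloop
endfacet
facet normal 0.469 -0.860 0.203
outer loop
vertex 3.24 -1.725 1.28
vertex 3.682 -1.632 0.654
vertex 4.43 -0.847 2.252
endloop
endfacet
facet normal 0.469 -0.859 0.202
outer loop
vertex 4.43 -0.847 2.252
vertex 3.682 -1.632 0.654
vertex 4.872 -0.753 1.626
endloop
endfacet
facet normal 0.672 0.497 0.549
outer loop
vertex 4.43 -0.847 2.252
vertex 4.872 -0.753 1.626
vertex 4.275 -0.111 1.776
endloop
endfacet
facet normal -0.672 -0.496 -0.550
outer loop
vertex 3.682 -1.632 0.654
vertex 3.085 -0.989 0.804
vertex 3.675 -1.054 0.141
endloop
endfacet
facet normal 0.740 -0.441 -0.507
outer loop
vertex 3.682 -1.632 0.654
vertex 3.675 -1.054 0.141
vertex 4.872 -0.753 1.626
endloop
endfacet
facet normal 0.740 -0.442 -0.507
outer loop
vertex 4.872 -0.753 1.626
vertex 3.675 -1.054 0.141
vertex 4.865 -0.176 1.113
endloop
endfacet
facet normal 0.672 0.497 0.549
outer loop
vertex 4.872 -0.753 1.626
vertex 4.865 -0.176 1.113
vertex 4.275 -0.111 1.776
endloop
endfacet

endsolid


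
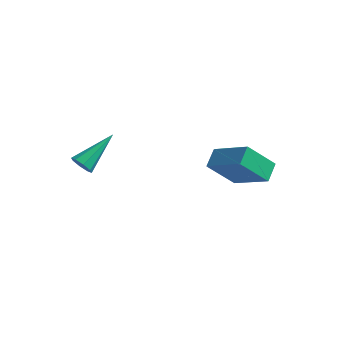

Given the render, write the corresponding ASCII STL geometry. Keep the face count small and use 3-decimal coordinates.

solid 
facet normal -0.595 -0.331 0.732
outer loop
vertex 2.426 3.813 2.396
vertex 0.876 4.297 1.354
vertex 2.422 2.976 2.014
endloop
endfacet
facet normal 0.804 -0.250 0.540
outer loop
vertex 3.404 3.523 0.806
vertex 2.426 3.813 2.396
vertex 2.422 2.976 2.014
endloop
endfacet
facet normal -0.596 -0.331 0.732
outer loop
vertex 2.422 2.976 2.014
vertex 0.876 4.297 1.354
vertex 0.871 3.46 0.971
endloop
endfacet
facet normal -0.004 -0.910 -0.415
outer loop
vertex 0.871 3.46 0.971
vertex 3.404 3.523 0.806
vertex 2.422 2.976 2.014
endloop
endfacet
facet normal 0.005 0.910 0.416
outer loop
vertex 2.426 3.813 2.396
vertex 1.858 4.844 0.146
vertex 0.876 4.297 1.354
endloop
endfacet
facet normal 0.803 -0.252 0.540
outer loop
vertex 3.409 4.36 1.189
vertex 2.426 3.813 2.396
vertex 3.404 3.523 0.806
endloop
endfacet
facet normal 0.004 0.910 0.416
outer loop
vertex 3.409 4.36 1.189
vertex 1.858 4.844 0.146
vertex 2.426 3.813 2.396
endloop
endfacet
facet normal -0.804 0.252 -0.539
outer loop
vertex 0.876 4.297 1.354
vertex 1.858 4.844 0.146
vertex 0.871 3.46 0.971
endloop
endfacet
facet normal -0.004 -0.909 -0.416
outer loop
vertex 1.854 4.007 -0.236
vertex 3.404 3.523 0.806
vertex 0.871 3.46 0.971
endloop
endfacet
facet normal -0.803 0.251 -0.541
outer loop
vertex 0.871 3.46 0.971
vertex 1.858 4.844 0.146
vertex 1.854 4.007 -0.236
endloop
endfacet
facet normal 0.595 0.331 -0.732
outer loop
vertex 1.854 4.007 -0.236
vertex 3.409 4.36 1.189
vertex 3.404 3.523 0.806
endloop
endfacet
facet normal 0.596 0.331 -0.732
outer loop
vertex 1.858 4.844 0.146
vertex 3.409 4.36 1.189
vertex 1.854 4.007 -0.236
endloop
endfacet
facet normal -0.364 -0.813 -0.455
outer loop
vertex -2.149 -0.775 3.161
vertex -2.573 -0.743 3.443
vertex -2.425 -0.557 2.992
endloop
endfacet
facet normal 0.678 0.362 -0.640
outer loop
vertex -2.149 -0.775 3.161
vertex -2.425 -0.557 2.992
vertex -1.907 0.743 4.277
endloop
endfacet
facet normal -0.363 -0.813 -0.455
outer loop
vertex -2.425 -0.557 2.992
vertex -2.573 -0.743 3.443
vertex -2.788 -0.448 3.087
endloop
endfacet
facet normal 0.022 0.698 -0.715
outer loop
vertex -2.425 -0.557 2.992
vertex -2.788 -0.448 3.087
vertex -1.907 0.743 4.277
endloop
endfacet
facet normal -0.364 -0.813 -0.454
outer loop
vertex -2.788 -0.448 3.087
vertex -2.573 -0.743 3.443
vertex -3.024 -0.512 3.391
endloop
endfacet
facet normal -0.594 0.744 -0.305
outer loop
vertex -2.788 -0.448 3.087
vertex -3.024 -0.512 3.391
vertex -1.907 0.743 4.277
endloop
endfacet
facet normal -0.364 -0.812 -0.456
outer loop
vertex -3.024 -0.512 3.391
vertex -2.573 -0.743 3.443
vertex -2.996 -0.712 3.725
endloop
endfacet
facet normal -0.809 0.472 0.351
outer loop
vertex -3.024 -0.512 3.391
vertex -2.996 -0.712 3.725
vertex -1.907 0.743 4.277
endloop
endfacet
facet normal -0.363 -0.813 -0.455
outer loop
vertex -2.996 -0.712 3.725
vertex -2.573 -0.743 3.443
vertex -2.72 -0.93 3.894
endloop
endfacet
facet normal -0.497 0.043 0.867
outer loop
vertex -2.996 -0.712 3.725
vertex -2.72 -0.93 3.894
vertex -1.907 0.743 4.277
endloop
endfacet
facet normal -0.364 -0.812 -0.456
outer loop
vertex -2.72 -0.93 3.894
vertex -2.573 -0.743 3.443
vertex -2.358 -1.039 3.799
endloop
endfacet
facet normal 0.159 -0.293 0.943
outer loop
vertex -2.72 -0.93 3.894
vertex -2.358 -1.039 3.799
vertex -1.907 0.743 4.277
endloop
endfacet
facet normal -0.365 -0.812 -0.455
outer loop
vertex -2.358 -1.039 3.799
vertex -2.573 -0.743 3.443
vertex -2.121 -0.975 3.495
endloop
endfacet
facet normal 0.775 -0.339 0.533
outer loop
vertex -2.358 -1.039 3.799
vertex -2.121 -0.975 3.495
vertex -1.907 0.743 4.277
endloop
endfacet
facet normal -0.364 -0.812 -0.456
outer loop
vertex -2.121 -0.975 3.495
vertex -2.573 -0.743 3.443
vertex -2.149 -0.775 3.161
endloop
endfacet
facet normal 0.990 -0.067 -0.123
outer loop
vertex -2.121 -0.975 3.495
vertex -2.149 -0.775 3.161
vertex -1.907 0.743 4.277
endloop
endfacet

endsolid


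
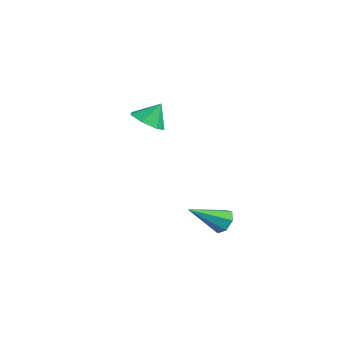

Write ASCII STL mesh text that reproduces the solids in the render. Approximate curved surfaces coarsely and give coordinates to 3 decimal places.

solid 
facet normal -0.103 -0.554 -0.826
outer loop
vertex -3.215 0.715 1.003
vertex -3.79 0.03 1.534
vertex -4.104 0.871 1.009
endloop
endfacet
facet normal 0.173 0.985 0.001
outer loop
vertex -3.215 0.715 1.003
vertex -4.104 0.871 1.009
vertex -3.65 0.79 2.666
endloop
endfacet
facet normal -0.103 -0.554 -0.826
outer loop
vertex -4.104 0.871 1.009
vertex -3.79 0.03 1.534
vertex -4.757 0.394 1.41
endloop
endfacet
facet normal -0.506 0.844 0.180
outer loop
vertex -4.104 0.871 1.009
vertex -4.757 0.394 1.41
vertex -3.65 0.79 2.666
endloop
endfacet
facet normal -0.103 -0.555 -0.826
outer loop
vertex -4.757 0.394 1.41
vertex -3.79 0.03 1.534
vertex -4.682 -0.357 1.905
endloop
endfacet
facet normal -0.760 0.303 0.575
outer loop
vertex -4.757 0.394 1.41
vertex -4.682 -0.357 1.905
vertex -3.65 0.79 2.666
endloop
endfacet
facet normal -0.102 -0.555 -0.825
outer loop
vertex -4.682 -0.357 1.905
vertex -3.79 0.03 1.534
vertex -3.935 -0.816 2.121
endloop
endfacet
facet normal -0.398 -0.231 0.888
outer loop
vertex -4.682 -0.357 1.905
vertex -3.935 -0.816 2.121
vertex -3.65 0.79 2.666
endloop
endfacet
facet normal -0.103 -0.555 -0.825
outer loop
vertex -3.935 -0.816 2.121
vertex -3.79 0.03 1.534
vertex -3.08 -0.638 1.895
endloop
endfacet
facet normal 0.307 -0.354 0.883
outer loop
vertex -3.935 -0.816 2.121
vertex -3.08 -0.638 1.895
vertex -3.65 0.79 2.666
endloop
endfacet
facet normal -0.102 -0.555 -0.826
outer loop
vertex -3.08 -0.638 1.895
vertex -3.79 0.03 1.534
vertex -2.759 0.043 1.398
endloop
endfacet
facet normal 0.825 0.024 0.565
outer loop
vertex -3.08 -0.638 1.895
vertex -2.759 0.043 1.398
vertex -3.65 0.79 2.666
endloop
endfacet
facet normal -0.102 -0.555 -0.826
outer loop
vertex -2.759 0.043 1.398
vertex -3.79 0.03 1.534
vertex -3.215 0.715 1.003
endloop
endfacet
facet normal 0.765 0.620 0.172
outer loop
vertex -2.759 0.043 1.398
vertex -3.215 0.715 1.003
vertex -3.65 0.79 2.666
endloop
endfacet
facet normal 0.135 0.836 -0.531
outer loop
vertex 3.465 0.779 -2.455
vertex 2.786 0.669 -2.801
vertex 2.938 1.056 -2.153
endloop
endfacet
facet normal 0.528 0.084 0.845
outer loop
vertex 3.465 0.779 -2.455
vertex 2.938 1.056 -2.153
vertex 2.494 -1.129 -1.659
endloop
endfacet
facet normal 0.136 0.836 -0.531
outer loop
vertex 2.938 1.056 -2.153
vertex 2.786 0.669 -2.801
vertex 2.296 1.042 -2.339
endloop
endfacet
facet normal -0.274 0.265 0.925
outer loop
vertex 2.938 1.056 -2.153
vertex 2.296 1.042 -2.339
vertex 2.494 -1.129 -1.659
endloop
endfacet
facet normal 0.136 0.836 -0.531
outer loop
vertex 2.296 1.042 -2.339
vertex 2.786 0.669 -2.801
vertex 2.023 0.747 -2.873
endloop
endfacet
facet normal -0.901 0.053 0.431
outer loop
vertex 2.296 1.042 -2.339
vertex 2.023 0.747 -2.873
vertex 2.494 -1.129 -1.659
endloop
endfacet
facet normal 0.136 0.836 -0.531
outer loop
vertex 2.023 0.747 -2.873
vertex 2.786 0.669 -2.801
vertex 2.325 0.393 -3.353
endloop
endfacet
facet normal -0.881 -0.392 -0.265
outer loop
vertex 2.023 0.747 -2.873
vertex 2.325 0.393 -3.353
vertex 2.494 -1.129 -1.659
endloop
endfacet
facet normal 0.136 0.836 -0.531
outer loop
vertex 2.325 0.393 -3.353
vertex 2.786 0.669 -2.801
vertex 2.974 0.247 -3.417
endloop
endfacet
facet normal -0.228 -0.735 -0.638
outer loop
vertex 2.325 0.393 -3.353
vertex 2.974 0.247 -3.417
vertex 2.494 -1.129 -1.659
endloop
endfacet
facet normal 0.135 0.836 -0.532
outer loop
vertex 2.974 0.247 -3.417
vertex 2.786 0.669 -2.801
vertex 3.481 0.419 -3.018
endloop
endfacet
facet normal 0.564 -0.718 -0.408
outer loop
vertex 2.974 0.247 -3.417
vertex 3.481 0.419 -3.018
vertex 2.494 -1.129 -1.659
endloop
endfacet
facet normal 0.135 0.837 -0.531
outer loop
vertex 3.481 0.419 -3.018
vertex 2.786 0.669 -2.801
vertex 3.465 0.779 -2.455
endloop
endfacet
facet normal 0.901 -0.354 0.252
outer loop
vertex 3.481 0.419 -3.018
vertex 3.465 0.779 -2.455
vertex 2.494 -1.129 -1.659
endloop
endfacet

endsolid


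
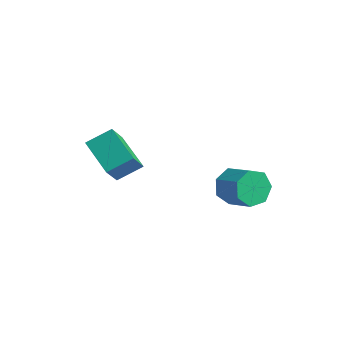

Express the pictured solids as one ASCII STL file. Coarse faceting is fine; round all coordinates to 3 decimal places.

solid 
facet normal -0.936 -0.106 -0.337
outer loop
vertex 2.188 2.893 -3.396
vertex 1.842 3.303 -2.564
vertex 2.097 3.747 -3.412
endloop
endfacet
facet normal 0.337 0.018 -0.941
outer loop
vertex 2.188 2.893 -3.396
vertex 2.097 3.747 -3.412
vertex 3.544 3.047 -2.908
endloop
endfacet
facet normal 0.337 0.019 -0.941
outer loop
vertex 3.544 3.047 -2.908
vertex 2.097 3.747 -3.412
vertex 3.453 3.901 -2.923
endloop
endfacet
facet normal 0.936 0.106 0.337
outer loop
vertex 3.544 3.047 -2.908
vertex 3.453 3.901 -2.923
vertex 3.198 3.457 -2.076
endloop
endfacet
facet normal -0.936 -0.106 -0.337
outer loop
vertex 2.097 3.747 -3.412
vertex 1.842 3.303 -2.564
vertex 1.814 4.267 -2.789
endloop
endfacet
facet normal 0.127 0.789 -0.601
outer loop
vertex 2.097 3.747 -3.412
vertex 1.814 4.267 -2.789
vertex 3.453 3.901 -2.923
endloop
endfacet
facet normal 0.127 0.790 -0.600
outer loop
vertex 3.453 3.901 -2.923
vertex 1.814 4.267 -2.789
vertex 3.17 4.42 -2.3
endloop
endfacet
facet normal 0.936 0.106 0.337
outer loop
vertex 3.453 3.901 -2.923
vertex 3.17 4.42 -2.3
vertex 3.198 3.457 -2.076
endloop
endfacet
facet normal -0.936 -0.106 -0.337
outer loop
vertex 1.814 4.267 -2.789
vertex 1.842 3.303 -2.564
vertex 1.552 4.061 -1.997
endloop
endfacet
facet normal -0.178 0.965 0.192
outer loop
vertex 1.814 4.267 -2.789
vertex 1.552 4.061 -1.997
vertex 3.17 4.42 -2.3
endloop
endfacet
facet normal -0.178 0.965 0.191
outer loop
vertex 3.17 4.42 -2.3
vertex 1.552 4.061 -1.997
vertex 2.908 4.215 -1.509
endloop
endfacet
facet normal 0.935 0.106 0.337
outer loop
vertex 3.17 4.42 -2.3
vertex 2.908 4.215 -1.509
vertex 3.198 3.457 -2.076
endloop
endfacet
facet normal -0.935 -0.106 -0.337
outer loop
vertex 1.552 4.061 -1.997
vertex 1.842 3.303 -2.564
vertex 1.508 3.284 -1.632
endloop
endfacet
facet normal -0.349 0.415 0.840
outer loop
vertex 1.552 4.061 -1.997
vertex 1.508 3.284 -1.632
vertex 2.908 4.215 -1.509
endloop
endfacet
facet normal -0.349 0.414 0.841
outer loop
vertex 2.908 4.215 -1.509
vertex 1.508 3.284 -1.632
vertex 2.865 3.438 -1.144
endloop
endfacet
facet normal 0.936 0.106 0.336
outer loop
vertex 2.908 4.215 -1.509
vertex 2.865 3.438 -1.144
vertex 3.198 3.457 -2.076
endloop
endfacet
facet normal -0.935 -0.106 -0.337
outer loop
vertex 1.508 3.284 -1.632
vertex 1.842 3.303 -2.564
vertex 1.716 2.522 -1.969
endloop
endfacet
facet normal -0.257 -0.449 0.856
outer loop
vertex 1.508 3.284 -1.632
vertex 1.716 2.522 -1.969
vertex 2.865 3.438 -1.144
endloop
endfacet
facet normal -0.258 -0.448 0.856
outer loop
vertex 2.865 3.438 -1.144
vertex 1.716 2.522 -1.969
vertex 3.072 2.675 -1.481
endloop
endfacet
facet normal 0.936 0.105 0.336
outer loop
vertex 2.865 3.438 -1.144
vertex 3.072 2.675 -1.481
vertex 3.198 3.457 -2.076
endloop
endfacet
facet normal -0.936 -0.105 -0.337
outer loop
vertex 1.716 2.522 -1.969
vertex 1.842 3.303 -2.564
vertex 2.018 2.348 -2.754
endloop
endfacet
facet normal 0.028 -0.974 0.227
outer loop
vertex 1.716 2.522 -1.969
vertex 2.018 2.348 -2.754
vertex 3.072 2.675 -1.481
endloop
endfacet
facet normal 0.028 -0.974 0.227
outer loop
vertex 3.072 2.675 -1.481
vertex 2.018 2.348 -2.754
vertex 3.375 2.501 -2.266
endloop
endfacet
facet normal 0.935 0.106 0.338
outer loop
vertex 3.072 2.675 -1.481
vertex 3.375 2.501 -2.266
vertex 3.198 3.457 -2.076
endloop
endfacet
facet normal -0.936 -0.105 -0.337
outer loop
vertex 2.018 2.348 -2.754
vertex 1.842 3.303 -2.564
vertex 2.188 2.893 -3.396
endloop
endfacet
facet normal 0.292 -0.766 -0.573
outer loop
vertex 2.018 2.348 -2.754
vertex 2.188 2.893 -3.396
vertex 3.375 2.501 -2.266
endloop
endfacet
facet normal 0.293 -0.765 -0.573
outer loop
vertex 3.375 2.501 -2.266
vertex 2.188 2.893 -3.396
vertex 3.544 3.047 -2.908
endloop
endfacet
facet normal 0.936 0.106 0.337
outer loop
vertex 3.375 2.501 -2.266
vertex 3.544 3.047 -2.908
vertex 3.198 3.457 -2.076
endloop
endfacet
facet normal -0.380 0.580 -0.721
outer loop
vertex -3.318 0.917 -1.276
vertex -1.512 0.894 -2.246
vertex -3.71 -0.216 -1.981
endloop
endfacet
facet normal -0.881 0.011 0.473
outer loop
vertex -3.148 -1.074 -0.914
vertex -3.318 0.917 -1.276
vertex -3.71 -0.216 -1.981
endloop
endfacet
facet normal -0.380 0.580 -0.721
outer loop
vertex -3.71 -0.216 -1.981
vertex -1.512 0.894 -2.246
vertex -1.904 -0.238 -2.95
endloop
endfacet
facet normal -0.282 -0.815 -0.507
outer loop
vertex -1.904 -0.238 -2.95
vertex -3.148 -1.074 -0.914
vertex -3.71 -0.216 -1.981
endloop
endfacet
facet normal 0.282 0.815 0.506
outer loop
vertex -3.318 0.917 -1.276
vertex -0.95 0.036 -1.179
vertex -1.512 0.894 -2.246
endloop
endfacet
facet normal -0.881 0.011 0.473
outer loop
vertex -2.756 0.058 -0.21
vertex -3.318 0.917 -1.276
vertex -3.148 -1.074 -0.914
endloop
endfacet
facet normal 0.282 0.814 0.507
outer loop
vertex -2.756 0.058 -0.21
vertex -0.95 0.036 -1.179
vertex -3.318 0.917 -1.276
endloop
endfacet
facet normal 0.881 -0.011 -0.473
outer loop
vertex -1.512 0.894 -2.246
vertex -0.95 0.036 -1.179
vertex -1.904 -0.238 -2.95
endloop
endfacet
facet normal -0.283 -0.814 -0.507
outer loop
vertex -1.342 -1.097 -1.884
vertex -3.148 -1.074 -0.914
vertex -1.904 -0.238 -2.95
endloop
endfacet
facet normal 0.881 -0.011 -0.473
outer loop
vertex -1.904 -0.238 -2.95
vertex -0.95 0.036 -1.179
vertex -1.342 -1.097 -1.884
endloop
endfacet
facet normal 0.380 -0.580 0.721
outer loop
vertex -1.342 -1.097 -1.884
vertex -2.756 0.058 -0.21
vertex -3.148 -1.074 -0.914
endloop
endfacet
facet normal 0.380 -0.580 0.721
outer loop
vertex -0.95 0.036 -1.179
vertex -2.756 0.058 -0.21
vertex -1.342 -1.097 -1.884
endloop
endfacet

endsolid


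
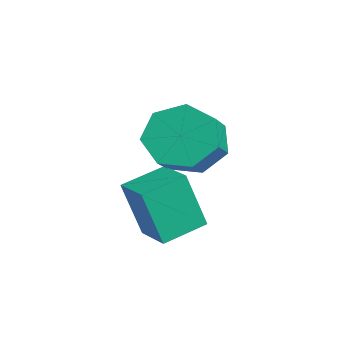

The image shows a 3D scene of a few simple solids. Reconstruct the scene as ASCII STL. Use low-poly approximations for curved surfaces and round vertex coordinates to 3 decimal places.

solid 
facet normal -0.960 -0.219 -0.173
outer loop
vertex -1.042 -4.557 0.839
vertex -1.376 -3.341 1.155
vertex -0.849 -4.066 -0.85
endloop
endfacet
facet normal 0.257 -0.936 -0.243
outer loop
vertex 0.236 -3.819 -0.655
vertex -1.042 -4.557 0.839
vertex -0.849 -4.066 -0.85
endloop
endfacet
facet normal -0.960 -0.219 -0.173
outer loop
vertex -0.849 -4.066 -0.85
vertex -1.376 -3.341 1.155
vertex -1.183 -2.85 -0.535
endloop
endfacet
facet normal 0.108 0.277 -0.955
outer loop
vertex -1.183 -2.85 -0.535
vertex 0.236 -3.819 -0.655
vertex -0.849 -4.066 -0.85
endloop
endfacet
facet normal -0.108 -0.278 0.955
outer loop
vertex -1.042 -4.557 0.839
vertex -0.291 -3.094 1.35
vertex -1.376 -3.341 1.155
endloop
endfacet
facet normal 0.257 -0.936 -0.242
outer loop
vertex 0.043 -4.31 1.035
vertex -1.042 -4.557 0.839
vertex 0.236 -3.819 -0.655
endloop
endfacet
facet normal -0.109 -0.277 0.955
outer loop
vertex 0.043 -4.31 1.035
vertex -0.291 -3.094 1.35
vertex -1.042 -4.557 0.839
endloop
endfacet
facet normal -0.257 0.936 0.243
outer loop
vertex -1.376 -3.341 1.155
vertex -0.291 -3.094 1.35
vertex -1.183 -2.85 -0.535
endloop
endfacet
facet normal 0.109 0.278 -0.954
outer loop
vertex -0.098 -2.603 -0.339
vertex 0.236 -3.819 -0.655
vertex -1.183 -2.85 -0.535
endloop
endfacet
facet normal -0.257 0.936 0.243
outer loop
vertex -1.183 -2.85 -0.535
vertex -0.291 -3.094 1.35
vertex -0.098 -2.603 -0.339
endloop
endfacet
facet normal 0.960 0.219 0.173
outer loop
vertex -0.098 -2.603 -0.339
vertex 0.043 -4.31 1.035
vertex 0.236 -3.819 -0.655
endloop
endfacet
facet normal 0.960 0.219 0.173
outer loop
vertex -0.291 -3.094 1.35
vertex 0.043 -4.31 1.035
vertex -0.098 -2.603 -0.339
endloop
endfacet
facet normal -0.707 0.406 -0.578
outer loop
vertex -1.058 -2.435 0.957
vertex -1.737 -2.545 1.71
vertex -1.124 -1.753 1.517
endloop
endfacet
facet normal 0.703 0.491 -0.515
outer loop
vertex -1.058 -2.435 0.957
vertex -1.124 -1.753 1.517
vertex -0.103 -2.984 1.738
endloop
endfacet
facet normal 0.704 0.491 -0.513
outer loop
vertex -0.103 -2.984 1.738
vertex -1.124 -1.753 1.517
vertex -0.17 -2.303 2.298
endloop
endfacet
facet normal 0.707 -0.407 0.579
outer loop
vertex -0.103 -2.984 1.738
vertex -0.17 -2.303 2.298
vertex -0.783 -3.095 2.49
endloop
endfacet
facet normal -0.707 0.407 -0.578
outer loop
vertex -1.124 -1.753 1.517
vertex -1.737 -2.545 1.71
vertex -1.652 -1.668 2.223
endloop
endfacet
facet normal 0.380 0.908 0.175
outer loop
vertex -1.124 -1.753 1.517
vertex -1.652 -1.668 2.223
vertex -0.17 -2.303 2.298
endloop
endfacet
facet normal 0.380 0.908 0.174
outer loop
vertex -0.17 -2.303 2.298
vertex -1.652 -1.668 2.223
vertex -0.698 -2.217 3.004
endloop
endfacet
facet normal 0.707 -0.407 0.578
outer loop
vertex -0.17 -2.303 2.298
vertex -0.698 -2.217 3.004
vertex -0.783 -3.095 2.49
endloop
endfacet
facet normal -0.706 0.407 -0.579
outer loop
vertex -1.652 -1.668 2.223
vertex -1.737 -2.545 1.71
vertex -2.244 -2.243 2.541
endloop
endfacet
facet normal -0.230 0.642 0.732
outer loop
vertex -1.652 -1.668 2.223
vertex -2.244 -2.243 2.541
vertex -0.698 -2.217 3.004
endloop
endfacet
facet normal -0.230 0.641 0.732
outer loop
vertex -0.698 -2.217 3.004
vertex -2.244 -2.243 2.541
vertex -1.29 -2.793 3.322
endloop
endfacet
facet normal 0.707 -0.407 0.578
outer loop
vertex -0.698 -2.217 3.004
vertex -1.29 -2.793 3.322
vertex -0.783 -3.095 2.49
endloop
endfacet
facet normal -0.707 0.407 -0.579
outer loop
vertex -2.244 -2.243 2.541
vertex -1.737 -2.545 1.71
vertex -2.455 -3.046 2.234
endloop
endfacet
facet normal -0.666 -0.107 0.738
outer loop
vertex -2.244 -2.243 2.541
vertex -2.455 -3.046 2.234
vertex -1.29 -2.793 3.322
endloop
endfacet
facet normal -0.666 -0.108 0.738
outer loop
vertex -1.29 -2.793 3.322
vertex -2.455 -3.046 2.234
vertex -1.5 -3.596 3.015
endloop
endfacet
facet normal 0.707 -0.406 0.578
outer loop
vertex -1.29 -2.793 3.322
vertex -1.5 -3.596 3.015
vertex -0.783 -3.095 2.49
endloop
endfacet
facet normal -0.707 0.407 -0.579
outer loop
vertex -2.455 -3.046 2.234
vertex -1.737 -2.545 1.71
vertex -2.125 -3.472 1.531
endloop
endfacet
facet normal -0.601 -0.777 0.188
outer loop
vertex -2.455 -3.046 2.234
vertex -2.125 -3.472 1.531
vertex -1.5 -3.596 3.015
endloop
endfacet
facet normal -0.601 -0.777 0.188
outer loop
vertex -1.5 -3.596 3.015
vertex -2.125 -3.472 1.531
vertex -1.17 -4.021 2.312
endloop
endfacet
facet normal 0.707 -0.407 0.578
outer loop
vertex -1.5 -3.596 3.015
vertex -1.17 -4.021 2.312
vertex -0.783 -3.095 2.49
endloop
endfacet
facet normal -0.707 0.407 -0.579
outer loop
vertex -2.125 -3.472 1.531
vertex -1.737 -2.545 1.71
vertex -1.503 -3.2 0.963
endloop
endfacet
facet normal -0.083 -0.860 -0.503
outer loop
vertex -2.125 -3.472 1.531
vertex -1.503 -3.2 0.963
vertex -1.17 -4.021 2.312
endloop
endfacet
facet normal -0.083 -0.860 -0.503
outer loop
vertex -1.17 -4.021 2.312
vertex -1.503 -3.2 0.963
vertex -0.549 -3.749 1.744
endloop
endfacet
facet normal 0.707 -0.407 0.578
outer loop
vertex -1.17 -4.021 2.312
vertex -0.549 -3.749 1.744
vertex -0.783 -3.095 2.49
endloop
endfacet
facet normal -0.707 0.407 -0.578
outer loop
vertex -1.503 -3.2 0.963
vertex -1.737 -2.545 1.71
vertex -1.058 -2.435 0.957
endloop
endfacet
facet normal 0.497 -0.296 -0.816
outer loop
vertex -1.503 -3.2 0.963
vertex -1.058 -2.435 0.957
vertex -0.549 -3.749 1.744
endloop
endfacet
facet normal 0.497 -0.296 -0.816
outer loop
vertex -0.549 -3.749 1.744
vertex -1.058 -2.435 0.957
vertex -0.103 -2.984 1.738
endloop
endfacet
facet normal 0.706 -0.407 0.579
outer loop
vertex -0.549 -3.749 1.744
vertex -0.103 -2.984 1.738
vertex -0.783 -3.095 2.49
endloop
endfacet

endsolid
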